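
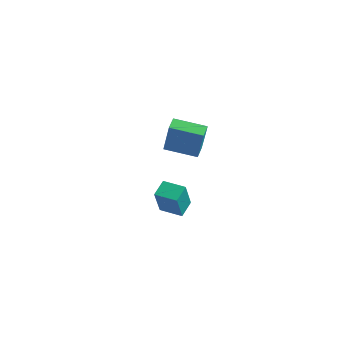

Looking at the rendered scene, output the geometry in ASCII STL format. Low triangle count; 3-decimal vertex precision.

solid 
facet normal -0.955 -0.288 0.066
outer loop
vertex 2.082 -3.799 4.553
vertex 1.864 -2.982 4.964
vertex 1.767 -3.106 3.011
endloop
endfacet
facet normal 0.232 -0.869 -0.438
outer loop
vertex 2.856 -2.778 2.936
vertex 2.082 -3.799 4.553
vertex 1.767 -3.106 3.011
endloop
endfacet
facet normal -0.955 -0.288 0.066
outer loop
vertex 1.767 -3.106 3.011
vertex 1.864 -2.982 4.964
vertex 1.549 -2.29 3.422
endloop
endfacet
facet normal -0.183 0.403 -0.897
outer loop
vertex 1.549 -2.29 3.422
vertex 2.856 -2.778 2.936
vertex 1.767 -3.106 3.011
endloop
endfacet
facet normal 0.183 -0.402 0.897
outer loop
vertex 2.082 -3.799 4.553
vertex 2.953 -2.654 4.889
vertex 1.864 -2.982 4.964
endloop
endfacet
facet normal 0.232 -0.869 -0.437
outer loop
vertex 3.171 -3.47 4.478
vertex 2.082 -3.799 4.553
vertex 2.856 -2.778 2.936
endloop
endfacet
facet normal 0.183 -0.403 0.897
outer loop
vertex 3.171 -3.47 4.478
vertex 2.953 -2.654 4.889
vertex 2.082 -3.799 4.553
endloop
endfacet
facet normal -0.232 0.869 0.437
outer loop
vertex 1.864 -2.982 4.964
vertex 2.953 -2.654 4.889
vertex 1.549 -2.29 3.422
endloop
endfacet
facet normal -0.183 0.402 -0.897
outer loop
vertex 2.638 -1.961 3.347
vertex 2.856 -2.778 2.936
vertex 1.549 -2.29 3.422
endloop
endfacet
facet normal -0.232 0.869 0.438
outer loop
vertex 1.549 -2.29 3.422
vertex 2.953 -2.654 4.889
vertex 2.638 -1.961 3.347
endloop
endfacet
facet normal 0.955 0.288 -0.066
outer loop
vertex 2.638 -1.961 3.347
vertex 3.171 -3.47 4.478
vertex 2.856 -2.778 2.936
endloop
endfacet
facet normal 0.955 0.288 -0.066
outer loop
vertex 2.953 -2.654 4.889
vertex 3.171 -3.47 4.478
vertex 2.638 -1.961 3.347
endloop
endfacet
facet normal -0.843 -0.501 0.196
outer loop
vertex -2.859 2.43 4.119
vertex -3.254 3.162 4.292
vertex -3.385 2.585 2.258
endloop
endfacet
facet normal 0.466 -0.861 -0.203
outer loop
vertex -1.886 3.478 1.908
vertex -2.859 2.43 4.119
vertex -3.385 2.585 2.258
endloop
endfacet
facet normal -0.842 -0.502 0.197
outer loop
vertex -3.385 2.585 2.258
vertex -3.254 3.162 4.292
vertex -3.781 3.317 2.431
endloop
endfacet
facet normal -0.271 0.080 -0.959
outer loop
vertex -3.781 3.317 2.431
vertex -1.886 3.478 1.908
vertex -3.385 2.585 2.258
endloop
endfacet
facet normal 0.272 -0.080 0.959
outer loop
vertex -2.859 2.43 4.119
vertex -1.755 4.055 3.942
vertex -3.254 3.162 4.292
endloop
endfacet
facet normal 0.465 -0.861 -0.204
outer loop
vertex -1.359 3.323 3.769
vertex -2.859 2.43 4.119
vertex -1.886 3.478 1.908
endloop
endfacet
facet normal 0.271 -0.080 0.959
outer loop
vertex -1.359 3.323 3.769
vertex -1.755 4.055 3.942
vertex -2.859 2.43 4.119
endloop
endfacet
facet normal -0.466 0.861 0.204
outer loop
vertex -3.254 3.162 4.292
vertex -1.755 4.055 3.942
vertex -3.781 3.317 2.431
endloop
endfacet
facet normal -0.272 0.080 -0.959
outer loop
vertex -2.281 4.21 2.081
vertex -1.886 3.478 1.908
vertex -3.781 3.317 2.431
endloop
endfacet
facet normal -0.465 0.861 0.203
outer loop
vertex -3.781 3.317 2.431
vertex -1.755 4.055 3.942
vertex -2.281 4.21 2.081
endloop
endfacet
facet normal 0.843 0.501 -0.197
outer loop
vertex -2.281 4.21 2.081
vertex -1.359 3.323 3.769
vertex -1.886 3.478 1.908
endloop
endfacet
facet normal 0.842 0.502 -0.196
outer loop
vertex -1.755 4.055 3.942
vertex -1.359 3.323 3.769
vertex -2.281 4.21 2.081
endloop
endfacet

endsolid


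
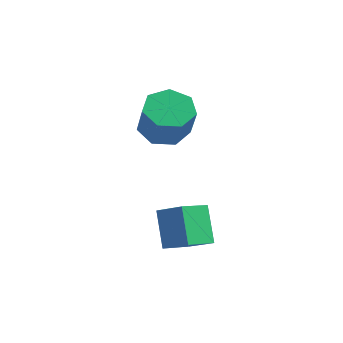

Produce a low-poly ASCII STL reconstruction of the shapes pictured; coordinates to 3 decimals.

solid 
facet normal -0.440 0.345 -0.829
outer loop
vertex -2.376 2.576 -0.063
vertex -3.206 2.88 0.504
vertex -2.338 3.423 0.269
endloop
endfacet
facet normal 0.897 0.126 -0.423
outer loop
vertex -2.376 2.576 -0.063
vertex -2.338 3.423 0.269
vertex -1.585 1.955 1.43
endloop
endfacet
facet normal 0.897 0.126 -0.423
outer loop
vertex -1.585 1.955 1.43
vertex -2.338 3.423 0.269
vertex -1.547 2.802 1.762
endloop
endfacet
facet normal 0.439 -0.345 0.829
outer loop
vertex -1.585 1.955 1.43
vertex -1.547 2.802 1.762
vertex -2.414 2.26 1.996
endloop
endfacet
facet normal -0.440 0.345 -0.829
outer loop
vertex -2.338 3.423 0.269
vertex -3.206 2.88 0.504
vertex -2.953 3.862 0.778
endloop
endfacet
facet normal 0.592 0.805 0.021
outer loop
vertex -2.338 3.423 0.269
vertex -2.953 3.862 0.778
vertex -1.547 2.802 1.762
endloop
endfacet
facet normal 0.592 0.805 0.021
outer loop
vertex -1.547 2.802 1.762
vertex -2.953 3.862 0.778
vertex -2.162 3.241 2.271
endloop
endfacet
facet normal 0.440 -0.345 0.829
outer loop
vertex -1.547 2.802 1.762
vertex -2.162 3.241 2.271
vertex -2.414 2.26 1.996
endloop
endfacet
facet normal -0.439 0.345 -0.830
outer loop
vertex -2.953 3.862 0.778
vertex -3.206 2.88 0.504
vertex -3.759 3.562 1.08
endloop
endfacet
facet normal -0.159 0.879 0.450
outer loop
vertex -2.953 3.862 0.778
vertex -3.759 3.562 1.08
vertex -2.162 3.241 2.271
endloop
endfacet
facet normal -0.159 0.879 0.450
outer loop
vertex -2.162 3.241 2.271
vertex -3.759 3.562 1.08
vertex -2.967 2.941 2.573
endloop
endfacet
facet normal 0.440 -0.345 0.829
outer loop
vertex -2.162 3.241 2.271
vertex -2.967 2.941 2.573
vertex -2.414 2.26 1.996
endloop
endfacet
facet normal -0.439 0.344 -0.830
outer loop
vertex -3.759 3.562 1.08
vertex -3.206 2.88 0.504
vertex -4.148 2.748 0.948
endloop
endfacet
facet normal -0.790 0.290 0.540
outer loop
vertex -3.759 3.562 1.08
vertex -4.148 2.748 0.948
vertex -2.967 2.941 2.573
endloop
endfacet
facet normal -0.790 0.290 0.540
outer loop
vertex -2.967 2.941 2.573
vertex -4.148 2.748 0.948
vertex -3.356 2.128 2.441
endloop
endfacet
facet normal 0.440 -0.345 0.829
outer loop
vertex -2.967 2.941 2.573
vertex -3.356 2.128 2.441
vertex -2.414 2.26 1.996
endloop
endfacet
facet normal -0.439 0.345 -0.829
outer loop
vertex -4.148 2.748 0.948
vertex -3.206 2.88 0.504
vertex -3.827 2.034 0.481
endloop
endfacet
facet normal -0.826 -0.517 0.223
outer loop
vertex -4.148 2.748 0.948
vertex -3.827 2.034 0.481
vertex -3.356 2.128 2.441
endloop
endfacet
facet normal -0.827 -0.517 0.223
outer loop
vertex -3.356 2.128 2.441
vertex -3.827 2.034 0.481
vertex -3.036 1.414 1.974
endloop
endfacet
facet normal 0.440 -0.345 0.829
outer loop
vertex -3.356 2.128 2.441
vertex -3.036 1.414 1.974
vertex -2.414 2.26 1.996
endloop
endfacet
facet normal -0.440 0.346 -0.829
outer loop
vertex -3.827 2.034 0.481
vertex -3.206 2.88 0.504
vertex -3.039 1.958 0.031
endloop
endfacet
facet normal -0.239 -0.935 -0.261
outer loop
vertex -3.827 2.034 0.481
vertex -3.039 1.958 0.031
vertex -3.036 1.414 1.974
endloop
endfacet
facet normal -0.240 -0.935 -0.261
outer loop
vertex -3.036 1.414 1.974
vertex -3.039 1.958 0.031
vertex -2.247 1.337 1.524
endloop
endfacet
facet normal 0.439 -0.345 0.830
outer loop
vertex -3.036 1.414 1.974
vertex -2.247 1.337 1.524
vertex -2.414 2.26 1.996
endloop
endfacet
facet normal -0.440 0.346 -0.829
outer loop
vertex -3.039 1.958 0.031
vertex -3.206 2.88 0.504
vertex -2.376 2.576 -0.063
endloop
endfacet
facet normal 0.527 -0.649 -0.549
outer loop
vertex -3.039 1.958 0.031
vertex -2.376 2.576 -0.063
vertex -2.247 1.337 1.524
endloop
endfacet
facet normal 0.527 -0.648 -0.549
outer loop
vertex -2.247 1.337 1.524
vertex -2.376 2.576 -0.063
vertex -1.585 1.955 1.43
endloop
endfacet
facet normal 0.440 -0.345 0.829
outer loop
vertex -2.247 1.337 1.524
vertex -1.585 1.955 1.43
vertex -2.414 2.26 1.996
endloop
endfacet
facet normal -0.872 -0.011 -0.488
outer loop
vertex -0.146 -1.263 -1.04
vertex 0.066 -0.068 -1.446
vertex 0.631 -1.867 -2.414
endloop
endfacet
facet normal -0.165 -0.934 0.317
outer loop
vertex 1.774 -1.852 -1.774
vertex -0.146 -1.263 -1.04
vertex 0.631 -1.867 -2.414
endloop
endfacet
facet normal -0.873 -0.012 -0.488
outer loop
vertex 0.631 -1.867 -2.414
vertex 0.066 -0.068 -1.446
vertex 0.842 -0.672 -2.82
endloop
endfacet
facet normal 0.460 -0.357 -0.813
outer loop
vertex 0.842 -0.672 -2.82
vertex 1.774 -1.852 -1.774
vertex 0.631 -1.867 -2.414
endloop
endfacet
facet normal -0.460 0.358 0.813
outer loop
vertex -0.146 -1.263 -1.04
vertex 1.209 -0.053 -0.806
vertex 0.066 -0.068 -1.446
endloop
endfacet
facet normal -0.165 -0.934 0.317
outer loop
vertex 0.998 -1.248 -0.4
vertex -0.146 -1.263 -1.04
vertex 1.774 -1.852 -1.774
endloop
endfacet
facet normal -0.460 0.357 0.813
outer loop
vertex 0.998 -1.248 -0.4
vertex 1.209 -0.053 -0.806
vertex -0.146 -1.263 -1.04
endloop
endfacet
facet normal 0.165 0.934 -0.317
outer loop
vertex 0.066 -0.068 -1.446
vertex 1.209 -0.053 -0.806
vertex 0.842 -0.672 -2.82
endloop
endfacet
facet normal 0.459 -0.358 -0.813
outer loop
vertex 1.986 -0.657 -2.18
vertex 1.774 -1.852 -1.774
vertex 0.842 -0.672 -2.82
endloop
endfacet
facet normal 0.165 0.934 -0.317
outer loop
vertex 0.842 -0.672 -2.82
vertex 1.209 -0.053 -0.806
vertex 1.986 -0.657 -2.18
endloop
endfacet
facet normal 0.873 0.011 0.488
outer loop
vertex 1.986 -0.657 -2.18
vertex 0.998 -1.248 -0.4
vertex 1.774 -1.852 -1.774
endloop
endfacet
facet normal 0.873 0.012 0.488
outer loop
vertex 1.209 -0.053 -0.806
vertex 0.998 -1.248 -0.4
vertex 1.986 -0.657 -2.18
endloop
endfacet

endsolid


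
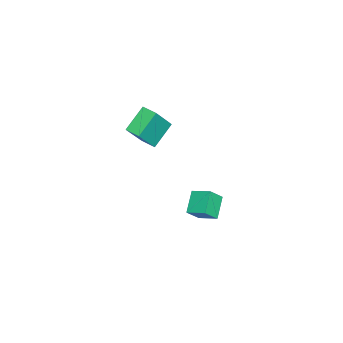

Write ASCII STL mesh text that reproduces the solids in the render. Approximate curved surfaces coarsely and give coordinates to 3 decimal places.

solid 
facet normal -0.467 0.234 -0.853
outer loop
vertex -2.87 0.851 2.988
vertex -2.556 1.755 3.064
vertex -1.465 0.437 2.105
endloop
endfacet
facet normal -0.327 -0.942 -0.079
outer loop
vertex -0.484 -0.055 3.896
vertex -2.87 0.851 2.988
vertex -1.465 0.437 2.105
endloop
endfacet
facet normal -0.467 0.234 -0.853
outer loop
vertex -1.465 0.437 2.105
vertex -2.556 1.755 3.064
vertex -1.151 1.341 2.181
endloop
endfacet
facet normal 0.821 -0.242 -0.516
outer loop
vertex -1.151 1.341 2.181
vertex -0.484 -0.055 3.896
vertex -1.465 0.437 2.105
endloop
endfacet
facet normal -0.821 0.242 0.516
outer loop
vertex -2.87 0.851 2.988
vertex -1.575 1.263 4.855
vertex -2.556 1.755 3.064
endloop
endfacet
facet normal -0.327 -0.942 -0.079
outer loop
vertex -1.889 0.359 4.779
vertex -2.87 0.851 2.988
vertex -0.484 -0.055 3.896
endloop
endfacet
facet normal -0.821 0.242 0.516
outer loop
vertex -1.889 0.359 4.779
vertex -1.575 1.263 4.855
vertex -2.87 0.851 2.988
endloop
endfacet
facet normal 0.327 0.942 0.079
outer loop
vertex -2.556 1.755 3.064
vertex -1.575 1.263 4.855
vertex -1.151 1.341 2.181
endloop
endfacet
facet normal 0.821 -0.242 -0.516
outer loop
vertex -0.17 0.849 3.972
vertex -0.484 -0.055 3.896
vertex -1.151 1.341 2.181
endloop
endfacet
facet normal 0.327 0.942 0.079
outer loop
vertex -1.151 1.341 2.181
vertex -1.575 1.263 4.855
vertex -0.17 0.849 3.972
endloop
endfacet
facet normal 0.467 -0.234 0.853
outer loop
vertex -0.17 0.849 3.972
vertex -1.889 0.359 4.779
vertex -0.484 -0.055 3.896
endloop
endfacet
facet normal 0.467 -0.234 0.853
outer loop
vertex -1.575 1.263 4.855
vertex -1.889 0.359 4.779
vertex -0.17 0.849 3.972
endloop
endfacet
facet normal -0.881 -0.132 0.455
outer loop
vertex -2.389 4.124 -2.153
vertex -2.934 4.653 -3.055
vertex -2.523 2.975 -2.746
endloop
endfacet
facet normal 0.462 -0.449 0.765
outer loop
vertex -1.246 3.167 -3.405
vertex -2.389 4.124 -2.153
vertex -2.523 2.975 -2.746
endloop
endfacet
facet normal -0.881 -0.132 0.455
outer loop
vertex -2.523 2.975 -2.746
vertex -2.934 4.653 -3.055
vertex -3.068 3.504 -3.648
endloop
endfacet
facet normal -0.103 -0.884 -0.456
outer loop
vertex -3.068 3.504 -3.648
vertex -1.246 3.167 -3.405
vertex -2.523 2.975 -2.746
endloop
endfacet
facet normal 0.103 0.884 0.456
outer loop
vertex -2.389 4.124 -2.153
vertex -1.657 4.845 -3.714
vertex -2.934 4.653 -3.055
endloop
endfacet
facet normal 0.462 -0.449 0.765
outer loop
vertex -1.112 4.316 -2.812
vertex -2.389 4.124 -2.153
vertex -1.246 3.167 -3.405
endloop
endfacet
facet normal 0.103 0.884 0.456
outer loop
vertex -1.112 4.316 -2.812
vertex -1.657 4.845 -3.714
vertex -2.389 4.124 -2.153
endloop
endfacet
facet normal -0.462 0.449 -0.765
outer loop
vertex -2.934 4.653 -3.055
vertex -1.657 4.845 -3.714
vertex -3.068 3.504 -3.648
endloop
endfacet
facet normal -0.103 -0.884 -0.456
outer loop
vertex -1.791 3.696 -4.307
vertex -1.246 3.167 -3.405
vertex -3.068 3.504 -3.648
endloop
endfacet
facet normal -0.462 0.449 -0.765
outer loop
vertex -3.068 3.504 -3.648
vertex -1.657 4.845 -3.714
vertex -1.791 3.696 -4.307
endloop
endfacet
facet normal 0.881 0.132 -0.455
outer loop
vertex -1.791 3.696 -4.307
vertex -1.112 4.316 -2.812
vertex -1.246 3.167 -3.405
endloop
endfacet
facet normal 0.881 0.132 -0.455
outer loop
vertex -1.657 4.845 -3.714
vertex -1.112 4.316 -2.812
vertex -1.791 3.696 -4.307
endloop
endfacet

endsolid


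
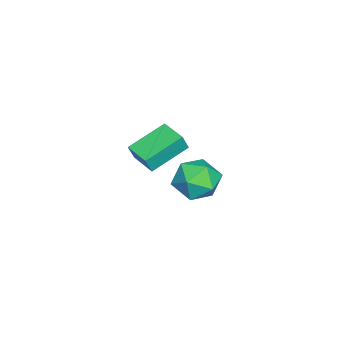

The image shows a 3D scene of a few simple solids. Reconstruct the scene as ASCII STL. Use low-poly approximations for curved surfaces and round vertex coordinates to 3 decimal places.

solid 
facet normal -0.544 0.694 -0.471
outer loop
vertex -1.779 4.161 -1.936
vertex -2.731 3.645 -1.596
vertex -2.261 4.452 -0.95
endloop
endfacet
facet normal 0.077 0.966 -0.247
outer loop
vertex -1.779 4.161 -1.936
vertex -2.261 4.452 -0.95
vertex -1.133 4.344 -1.021
endloop
endfacet
facet normal 0.603 0.585 -0.543
outer loop
vertex -1.779 4.161 -1.936
vertex -1.133 4.344 -1.021
vertex -0.906 3.471 -1.71
endloop
endfacet
facet normal 0.307 0.078 -0.949
outer loop
vertex -1.779 4.161 -1.936
vertex -0.906 3.471 -1.71
vertex -1.894 3.038 -2.065
endloop
endfacet
facet normal -0.402 0.145 -0.904
outer loop
vertex -1.779 4.161 -1.936
vertex -1.894 3.038 -2.065
vertex -2.731 3.645 -1.596
endloop
endfacet
facet normal 0.113 0.881 0.460
outer loop
vertex -1.133 4.344 -1.021
vertex -2.261 4.452 -0.95
vertex -1.686 3.942 -0.115
endloop
endfacet
facet normal -0.892 0.441 0.098
outer loop
vertex -2.261 4.452 -0.95
vertex -2.731 3.645 -1.596
vertex -2.674 3.509 -0.47
endloop
endfacet
facet normal -0.662 -0.447 -0.602
outer loop
vertex -2.731 3.645 -1.596
vertex -1.894 3.038 -2.065
vertex -2.447 2.636 -1.159
endloop
endfacet
facet normal 0.486 -0.556 -0.674
outer loop
vertex -1.894 3.038 -2.065
vertex -0.906 3.471 -1.71
vertex -1.319 2.528 -1.23
endloop
endfacet
facet normal 0.964 0.264 -0.017
outer loop
vertex -0.906 3.471 -1.71
vertex -1.133 4.344 -1.021
vertex -0.849 3.335 -0.584
endloop
endfacet
facet normal -0.307 -0.078 0.949
outer loop
vertex -1.801 2.819 -0.244
vertex -1.686 3.942 -0.115
vertex -2.674 3.509 -0.47
endloop
endfacet
facet normal -0.603 -0.585 0.543
outer loop
vertex -1.801 2.819 -0.244
vertex -2.674 3.509 -0.47
vertex -2.447 2.636 -1.159
endloop
endfacet
facet normal -0.077 -0.966 0.247
outer loop
vertex -1.801 2.819 -0.244
vertex -2.447 2.636 -1.159
vertex -1.319 2.528 -1.23
endloop
endfacet
facet normal 0.544 -0.694 0.471
outer loop
vertex -1.801 2.819 -0.244
vertex -1.319 2.528 -1.23
vertex -0.849 3.335 -0.584
endloop
endfacet
facet normal 0.402 -0.145 0.904
outer loop
vertex -1.801 2.819 -0.244
vertex -0.849 3.335 -0.584
vertex -1.686 3.942 -0.115
endloop
endfacet
facet normal -0.486 0.556 0.674
outer loop
vertex -2.674 3.509 -0.47
vertex -1.686 3.942 -0.115
vertex -2.261 4.452 -0.95
endloop
endfacet
facet normal -0.964 -0.264 0.017
outer loop
vertex -2.447 2.636 -1.159
vertex -2.674 3.509 -0.47
vertex -2.731 3.645 -1.596
endloop
endfacet
facet normal -0.113 -0.881 -0.460
outer loop
vertex -1.319 2.528 -1.23
vertex -2.447 2.636 -1.159
vertex -1.894 3.038 -2.065
endloop
endfacet
facet normal 0.892 -0.441 -0.098
outer loop
vertex -0.849 3.335 -0.584
vertex -1.319 2.528 -1.23
vertex -0.906 3.471 -1.71
endloop
endfacet
facet normal 0.662 0.447 0.602
outer loop
vertex -1.686 3.942 -0.115
vertex -0.849 3.335 -0.584
vertex -1.133 4.344 -1.021
endloop
endfacet
facet normal -0.702 0.600 0.383
outer loop
vertex 1.397 3.084 4.496
vertex 2.151 4.003 4.437
vertex 1.133 3.252 3.749
endloop
endfacet
facet normal -0.633 -0.772 0.050
outer loop
vertex 2.389 2.177 3.063
vertex 1.397 3.084 4.496
vertex 1.133 3.252 3.749
endloop
endfacet
facet normal -0.702 0.600 0.383
outer loop
vertex 1.133 3.252 3.749
vertex 2.151 4.003 4.437
vertex 1.887 4.171 3.69
endloop
endfacet
facet normal -0.326 0.208 -0.922
outer loop
vertex 1.887 4.171 3.69
vertex 2.389 2.177 3.063
vertex 1.133 3.252 3.749
endloop
endfacet
facet normal 0.326 -0.208 0.922
outer loop
vertex 1.397 3.084 4.496
vertex 3.407 2.928 3.751
vertex 2.151 4.003 4.437
endloop
endfacet
facet normal -0.633 -0.772 0.050
outer loop
vertex 2.653 2.009 3.81
vertex 1.397 3.084 4.496
vertex 2.389 2.177 3.063
endloop
endfacet
facet normal 0.326 -0.208 0.922
outer loop
vertex 2.653 2.009 3.81
vertex 3.407 2.928 3.751
vertex 1.397 3.084 4.496
endloop
endfacet
facet normal 0.633 0.772 -0.050
outer loop
vertex 2.151 4.003 4.437
vertex 3.407 2.928 3.751
vertex 1.887 4.171 3.69
endloop
endfacet
facet normal -0.326 0.208 -0.922
outer loop
vertex 3.143 3.096 3.004
vertex 2.389 2.177 3.063
vertex 1.887 4.171 3.69
endloop
endfacet
facet normal 0.633 0.772 -0.050
outer loop
vertex 1.887 4.171 3.69
vertex 3.407 2.928 3.751
vertex 3.143 3.096 3.004
endloop
endfacet
facet normal 0.702 -0.600 -0.383
outer loop
vertex 3.143 3.096 3.004
vertex 2.653 2.009 3.81
vertex 2.389 2.177 3.063
endloop
endfacet
facet normal 0.702 -0.600 -0.383
outer loop
vertex 3.407 2.928 3.751
vertex 2.653 2.009 3.81
vertex 3.143 3.096 3.004
endloop
endfacet

endsolid


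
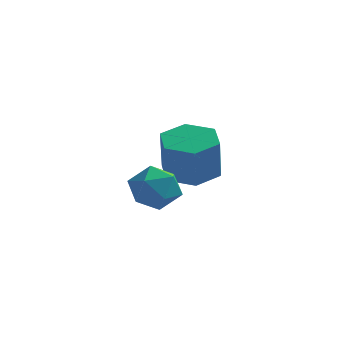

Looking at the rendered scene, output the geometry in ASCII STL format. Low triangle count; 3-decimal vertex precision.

solid 
facet normal -0.064 0.296 -0.953
outer loop
vertex 3.846 0.75 -3.942
vertex 3.256 -0.078 -4.16
vertex 2.812 0.811 -3.854
endloop
endfacet
facet normal 0.081 0.953 0.291
outer loop
vertex 3.846 0.75 -3.942
vertex 2.812 0.811 -3.854
vertex 3.955 0.246 -2.322
endloop
endfacet
facet normal 0.081 0.953 0.291
outer loop
vertex 3.955 0.246 -2.322
vertex 2.812 0.811 -3.854
vertex 2.921 0.307 -2.234
endloop
endfacet
facet normal 0.064 -0.296 0.953
outer loop
vertex 3.955 0.246 -2.322
vertex 2.921 0.307 -2.234
vertex 3.364 -0.582 -2.54
endloop
endfacet
facet normal -0.064 0.296 -0.953
outer loop
vertex 2.812 0.811 -3.854
vertex 3.256 -0.078 -4.16
vertex 2.221 -0.017 -4.072
endloop
endfacet
facet normal -0.820 0.528 0.219
outer loop
vertex 2.812 0.811 -3.854
vertex 2.221 -0.017 -4.072
vertex 2.921 0.307 -2.234
endloop
endfacet
facet normal -0.820 0.528 0.219
outer loop
vertex 2.921 0.307 -2.234
vertex 2.221 -0.017 -4.072
vertex 2.33 -0.52 -2.452
endloop
endfacet
facet normal 0.063 -0.296 0.953
outer loop
vertex 2.921 0.307 -2.234
vertex 2.33 -0.52 -2.452
vertex 3.364 -0.582 -2.54
endloop
endfacet
facet normal -0.064 0.296 -0.953
outer loop
vertex 2.221 -0.017 -4.072
vertex 3.256 -0.078 -4.16
vertex 2.665 -0.906 -4.378
endloop
endfacet
facet normal -0.902 -0.426 -0.072
outer loop
vertex 2.221 -0.017 -4.072
vertex 2.665 -0.906 -4.378
vertex 2.33 -0.52 -2.452
endloop
endfacet
facet normal -0.902 -0.425 -0.072
outer loop
vertex 2.33 -0.52 -2.452
vertex 2.665 -0.906 -4.378
vertex 2.774 -1.41 -2.758
endloop
endfacet
facet normal 0.063 -0.296 0.953
outer loop
vertex 2.33 -0.52 -2.452
vertex 2.774 -1.41 -2.758
vertex 3.364 -0.582 -2.54
endloop
endfacet
facet normal -0.064 0.296 -0.953
outer loop
vertex 2.665 -0.906 -4.378
vertex 3.256 -0.078 -4.16
vertex 3.699 -0.967 -4.466
endloop
endfacet
facet normal -0.081 -0.953 -0.291
outer loop
vertex 2.665 -0.906 -4.378
vertex 3.699 -0.967 -4.466
vertex 2.774 -1.41 -2.758
endloop
endfacet
facet normal -0.081 -0.953 -0.291
outer loop
vertex 2.774 -1.41 -2.758
vertex 3.699 -0.967 -4.466
vertex 3.808 -1.471 -2.846
endloop
endfacet
facet normal 0.064 -0.296 0.953
outer loop
vertex 2.774 -1.41 -2.758
vertex 3.808 -1.471 -2.846
vertex 3.364 -0.582 -2.54
endloop
endfacet
facet normal -0.063 0.296 -0.953
outer loop
vertex 3.699 -0.967 -4.466
vertex 3.256 -0.078 -4.16
vertex 4.29 -0.14 -4.248
endloop
endfacet
facet normal 0.820 -0.528 -0.220
outer loop
vertex 3.699 -0.967 -4.466
vertex 4.29 -0.14 -4.248
vertex 3.808 -1.471 -2.846
endloop
endfacet
facet normal 0.821 -0.528 -0.219
outer loop
vertex 3.808 -1.471 -2.846
vertex 4.29 -0.14 -4.248
vertex 4.399 -0.643 -2.628
endloop
endfacet
facet normal 0.064 -0.296 0.953
outer loop
vertex 3.808 -1.471 -2.846
vertex 4.399 -0.643 -2.628
vertex 3.364 -0.582 -2.54
endloop
endfacet
facet normal -0.063 0.296 -0.953
outer loop
vertex 4.29 -0.14 -4.248
vertex 3.256 -0.078 -4.16
vertex 3.846 0.75 -3.942
endloop
endfacet
facet normal 0.902 0.426 0.071
outer loop
vertex 4.29 -0.14 -4.248
vertex 3.846 0.75 -3.942
vertex 4.399 -0.643 -2.628
endloop
endfacet
facet normal 0.902 0.426 0.072
outer loop
vertex 4.399 -0.643 -2.628
vertex 3.846 0.75 -3.942
vertex 3.955 0.246 -2.322
endloop
endfacet
facet normal 0.064 -0.296 0.953
outer loop
vertex 4.399 -0.643 -2.628
vertex 3.955 0.246 -2.322
vertex 3.364 -0.582 -2.54
endloop
endfacet
facet normal -0.740 0.324 0.590
outer loop
vertex 2.724 -3.094 -3.395
vertex 2.428 -3.975 -3.283
vertex 3.057 -3.614 -2.692
endloop
endfacet
facet normal -0.171 0.752 0.637
outer loop
vertex 2.724 -3.094 -3.395
vertex 3.057 -3.614 -2.692
vertex 3.635 -3.066 -3.183
endloop
endfacet
facet normal -0.027 0.999 -0.018
outer loop
vertex 2.724 -3.094 -3.395
vertex 3.635 -3.066 -3.183
vertex 3.364 -3.089 -4.078
endloop
endfacet
facet normal -0.506 0.724 -0.469
outer loop
vertex 2.724 -3.094 -3.395
vertex 3.364 -3.089 -4.078
vertex 2.618 -3.651 -4.14
endloop
endfacet
facet normal -0.947 0.306 -0.094
outer loop
vertex 2.724 -3.094 -3.395
vertex 2.618 -3.651 -4.14
vertex 2.428 -3.975 -3.283
endloop
endfacet
facet normal 0.383 0.358 0.851
outer loop
vertex 3.635 -3.066 -3.183
vertex 3.057 -3.614 -2.692
vertex 3.902 -3.929 -2.94
endloop
endfacet
facet normal -0.536 -0.334 0.775
outer loop
vertex 3.057 -3.614 -2.692
vertex 2.428 -3.975 -3.283
vertex 3.156 -4.491 -3.002
endloop
endfacet
facet normal -0.871 -0.363 -0.330
outer loop
vertex 2.428 -3.975 -3.283
vertex 2.618 -3.651 -4.14
vertex 2.885 -4.514 -3.897
endloop
endfacet
facet normal -0.158 0.313 -0.936
outer loop
vertex 2.618 -3.651 -4.14
vertex 3.364 -3.089 -4.078
vertex 3.463 -3.966 -4.388
endloop
endfacet
facet normal 0.618 0.759 -0.207
outer loop
vertex 3.364 -3.089 -4.078
vertex 3.635 -3.066 -3.183
vertex 4.092 -3.605 -3.797
endloop
endfacet
facet normal 0.506 -0.724 0.469
outer loop
vertex 3.796 -4.486 -3.685
vertex 3.902 -3.929 -2.94
vertex 3.156 -4.491 -3.002
endloop
endfacet
facet normal 0.027 -0.999 0.018
outer loop
vertex 3.796 -4.486 -3.685
vertex 3.156 -4.491 -3.002
vertex 2.885 -4.514 -3.897
endloop
endfacet
facet normal 0.171 -0.752 -0.637
outer loop
vertex 3.796 -4.486 -3.685
vertex 2.885 -4.514 -3.897
vertex 3.463 -3.966 -4.388
endloop
endfacet
facet normal 0.740 -0.324 -0.590
outer loop
vertex 3.796 -4.486 -3.685
vertex 3.463 -3.966 -4.388
vertex 4.092 -3.605 -3.797
endloop
endfacet
facet normal 0.947 -0.306 0.094
outer loop
vertex 3.796 -4.486 -3.685
vertex 4.092 -3.605 -3.797
vertex 3.902 -3.929 -2.94
endloop
endfacet
facet normal 0.158 -0.313 0.936
outer loop
vertex 3.156 -4.491 -3.002
vertex 3.902 -3.929 -2.94
vertex 3.057 -3.614 -2.692
endloop
endfacet
facet normal -0.618 -0.759 0.207
outer loop
vertex 2.885 -4.514 -3.897
vertex 3.156 -4.491 -3.002
vertex 2.428 -3.975 -3.283
endloop
endfacet
facet normal -0.383 -0.358 -0.851
outer loop
vertex 3.463 -3.966 -4.388
vertex 2.885 -4.514 -3.897
vertex 2.618 -3.651 -4.14
endloop
endfacet
facet normal 0.536 0.334 -0.775
outer loop
vertex 4.092 -3.605 -3.797
vertex 3.463 -3.966 -4.388
vertex 3.364 -3.089 -4.078
endloop
endfacet
facet normal 0.871 0.363 0.330
outer loop
vertex 3.902 -3.929 -2.94
vertex 4.092 -3.605 -3.797
vertex 3.635 -3.066 -3.183
endloop
endfacet

endsolid


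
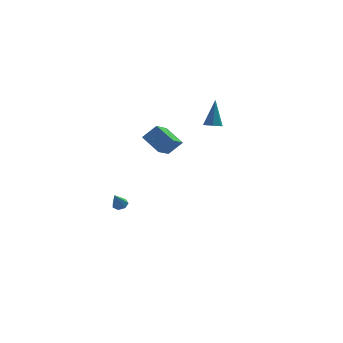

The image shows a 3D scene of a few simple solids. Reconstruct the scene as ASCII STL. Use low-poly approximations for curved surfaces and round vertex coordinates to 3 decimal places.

solid 
facet normal -0.160 -0.429 -0.889
outer loop
vertex 2.567 1.483 1.864
vertex 1.986 1.496 1.962
vertex 2.325 1.905 1.704
endloop
endfacet
facet normal 0.878 0.471 -0.086
outer loop
vertex 2.567 1.483 1.864
vertex 2.325 1.905 1.704
vertex 2.294 2.324 3.678
endloop
endfacet
facet normal -0.160 -0.428 -0.889
outer loop
vertex 2.325 1.905 1.704
vertex 1.986 1.496 1.962
vertex 1.827 2.019 1.739
endloop
endfacet
facet normal 0.205 0.958 -0.200
outer loop
vertex 2.325 1.905 1.704
vertex 1.827 2.019 1.739
vertex 2.294 2.324 3.678
endloop
endfacet
facet normal -0.160 -0.428 -0.890
outer loop
vertex 1.827 2.019 1.739
vertex 1.986 1.496 1.962
vertex 1.449 1.74 1.941
endloop
endfacet
facet normal -0.589 0.808 0.015
outer loop
vertex 1.827 2.019 1.739
vertex 1.449 1.74 1.941
vertex 2.294 2.324 3.678
endloop
endfacet
facet normal -0.160 -0.428 -0.890
outer loop
vertex 1.449 1.74 1.941
vertex 1.986 1.496 1.962
vertex 1.475 1.277 2.159
endloop
endfacet
facet normal -0.908 0.136 0.396
outer loop
vertex 1.449 1.74 1.941
vertex 1.475 1.277 2.159
vertex 2.294 2.324 3.678
endloop
endfacet
facet normal -0.159 -0.429 -0.889
outer loop
vertex 1.475 1.277 2.159
vertex 1.986 1.496 1.962
vertex 1.886 0.98 2.229
endloop
endfacet
facet normal -0.512 -0.553 0.657
outer loop
vertex 1.475 1.277 2.159
vertex 1.886 0.98 2.229
vertex 2.294 2.324 3.678
endloop
endfacet
facet normal -0.161 -0.429 -0.889
outer loop
vertex 1.886 0.98 2.229
vertex 1.986 1.496 1.962
vertex 2.372 1.071 2.097
endloop
endfacet
facet normal 0.302 -0.740 0.601
outer loop
vertex 1.886 0.98 2.229
vertex 2.372 1.071 2.097
vertex 2.294 2.324 3.678
endloop
endfacet
facet normal -0.160 -0.428 -0.890
outer loop
vertex 2.372 1.071 2.097
vertex 1.986 1.496 1.962
vertex 2.567 1.483 1.864
endloop
endfacet
facet normal 0.920 -0.283 0.270
outer loop
vertex 2.372 1.071 2.097
vertex 2.567 1.483 1.864
vertex 2.294 2.324 3.678
endloop
endfacet
facet normal 0.325 0.376 -0.868
outer loop
vertex -3.086 1.586 -4.233
vertex -3.562 1.728 -4.35
vertex -3.203 1.992 -4.101
endloop
endfacet
facet normal 0.736 -0.008 0.677
outer loop
vertex -3.086 1.586 -4.233
vertex -3.203 1.992 -4.101
vertex -3.958 1.272 -3.29
endloop
endfacet
facet normal 0.327 0.374 -0.868
outer loop
vertex -3.203 1.992 -4.101
vertex -3.562 1.728 -4.35
vertex -3.589 2.2 -4.157
endloop
endfacet
facet normal 0.223 0.617 0.755
outer loop
vertex -3.203 1.992 -4.101
vertex -3.589 2.2 -4.157
vertex -3.958 1.272 -3.29
endloop
endfacet
facet normal 0.326 0.374 -0.868
outer loop
vertex -3.589 2.2 -4.157
vertex -3.562 1.728 -4.35
vertex -3.955 2.052 -4.358
endloop
endfacet
facet normal -0.545 0.678 0.493
outer loop
vertex -3.589 2.2 -4.157
vertex -3.955 2.052 -4.358
vertex -3.958 1.272 -3.29
endloop
endfacet
facet normal 0.325 0.373 -0.869
outer loop
vertex -3.955 2.052 -4.358
vertex -3.562 1.728 -4.35
vertex -4.025 1.661 -4.552
endloop
endfacet
facet normal -0.987 0.131 0.093
outer loop
vertex -3.955 2.052 -4.358
vertex -4.025 1.661 -4.552
vertex -3.958 1.272 -3.29
endloop
endfacet
facet normal 0.325 0.374 -0.869
outer loop
vertex -4.025 1.661 -4.552
vertex -3.562 1.728 -4.35
vertex -3.745 1.32 -4.594
endloop
endfacet
facet normal -0.773 -0.616 -0.149
outer loop
vertex -4.025 1.661 -4.552
vertex -3.745 1.32 -4.594
vertex -3.958 1.272 -3.29
endloop
endfacet
facet normal 0.325 0.374 -0.869
outer loop
vertex -3.745 1.32 -4.594
vertex -3.562 1.728 -4.35
vertex -3.328 1.287 -4.452
endloop
endfacet
facet normal -0.063 -0.997 -0.047
outer loop
vertex -3.745 1.32 -4.594
vertex -3.328 1.287 -4.452
vertex -3.958 1.272 -3.29
endloop
endfacet
facet normal 0.325 0.373 -0.869
outer loop
vertex -3.328 1.287 -4.452
vertex -3.562 1.728 -4.35
vertex -3.086 1.586 -4.233
endloop
endfacet
facet normal 0.608 -0.727 0.320
outer loop
vertex -3.328 1.287 -4.452
vertex -3.086 1.586 -4.233
vertex -3.958 1.272 -3.29
endloop
endfacet
facet normal -0.526 0.683 0.507
outer loop
vertex -3.118 -4.136 4.275
vertex -2.299 -4.094 5.067
vertex -2.353 -2.91 3.418
endloop
endfacet
facet normal -0.718 -0.037 -0.695
outer loop
vertex -1.601 -3.886 2.693
vertex -3.118 -4.136 4.275
vertex -2.353 -2.91 3.418
endloop
endfacet
facet normal -0.526 0.683 0.507
outer loop
vertex -2.353 -2.91 3.418
vertex -2.299 -4.094 5.067
vertex -1.534 -2.868 4.211
endloop
endfacet
facet normal 0.456 0.730 -0.510
outer loop
vertex -1.534 -2.868 4.211
vertex -1.601 -3.886 2.693
vertex -2.353 -2.91 3.418
endloop
endfacet
facet normal -0.456 -0.730 0.510
outer loop
vertex -3.118 -4.136 4.275
vertex -1.547 -5.07 4.342
vertex -2.299 -4.094 5.067
endloop
endfacet
facet normal -0.718 -0.037 -0.695
outer loop
vertex -2.366 -5.112 3.549
vertex -3.118 -4.136 4.275
vertex -1.601 -3.886 2.693
endloop
endfacet
facet normal -0.456 -0.730 0.509
outer loop
vertex -2.366 -5.112 3.549
vertex -1.547 -5.07 4.342
vertex -3.118 -4.136 4.275
endloop
endfacet
facet normal 0.718 0.037 0.695
outer loop
vertex -2.299 -4.094 5.067
vertex -1.547 -5.07 4.342
vertex -1.534 -2.868 4.211
endloop
endfacet
facet normal 0.455 0.730 -0.510
outer loop
vertex -0.782 -3.844 3.485
vertex -1.601 -3.886 2.693
vertex -1.534 -2.868 4.211
endloop
endfacet
facet normal 0.719 0.037 0.694
outer loop
vertex -1.534 -2.868 4.211
vertex -1.547 -5.07 4.342
vertex -0.782 -3.844 3.485
endloop
endfacet
facet normal 0.526 -0.683 -0.508
outer loop
vertex -0.782 -3.844 3.485
vertex -2.366 -5.112 3.549
vertex -1.601 -3.886 2.693
endloop
endfacet
facet normal 0.526 -0.683 -0.507
outer loop
vertex -1.547 -5.07 4.342
vertex -2.366 -5.112 3.549
vertex -0.782 -3.844 3.485
endloop
endfacet

endsolid


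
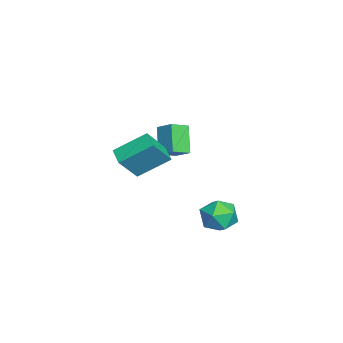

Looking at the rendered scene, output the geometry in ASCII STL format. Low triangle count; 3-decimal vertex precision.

solid 
facet normal -0.433 0.459 -0.776
outer loop
vertex -0.213 -1.362 3.886
vertex 0.698 -1.028 3.575
vertex 0.013 -2.997 2.793
endloop
endfacet
facet normal -0.894 -0.328 0.306
outer loop
vertex 0.802 -3.832 4.205
vertex -0.213 -1.362 3.886
vertex 0.013 -2.997 2.793
endloop
endfacet
facet normal -0.433 0.459 -0.776
outer loop
vertex 0.013 -2.997 2.793
vertex 0.698 -1.028 3.575
vertex 0.925 -2.663 2.482
endloop
endfacet
facet normal 0.114 -0.826 -0.552
outer loop
vertex 0.925 -2.663 2.482
vertex 0.802 -3.832 4.205
vertex 0.013 -2.997 2.793
endloop
endfacet
facet normal -0.114 0.826 0.552
outer loop
vertex -0.213 -1.362 3.886
vertex 1.487 -1.863 4.987
vertex 0.698 -1.028 3.575
endloop
endfacet
facet normal -0.894 -0.328 0.305
outer loop
vertex 0.575 -2.197 5.298
vertex -0.213 -1.362 3.886
vertex 0.802 -3.832 4.205
endloop
endfacet
facet normal -0.114 0.826 0.552
outer loop
vertex 0.575 -2.197 5.298
vertex 1.487 -1.863 4.987
vertex -0.213 -1.362 3.886
endloop
endfacet
facet normal 0.894 0.328 -0.305
outer loop
vertex 0.698 -1.028 3.575
vertex 1.487 -1.863 4.987
vertex 0.925 -2.663 2.482
endloop
endfacet
facet normal 0.114 -0.826 -0.552
outer loop
vertex 1.713 -3.498 3.894
vertex 0.802 -3.832 4.205
vertex 0.925 -2.663 2.482
endloop
endfacet
facet normal 0.894 0.328 -0.305
outer loop
vertex 0.925 -2.663 2.482
vertex 1.487 -1.863 4.987
vertex 1.713 -3.498 3.894
endloop
endfacet
facet normal 0.433 -0.459 0.776
outer loop
vertex 1.713 -3.498 3.894
vertex 0.575 -2.197 5.298
vertex 0.802 -3.832 4.205
endloop
endfacet
facet normal 0.433 -0.459 0.776
outer loop
vertex 1.487 -1.863 4.987
vertex 0.575 -2.197 5.298
vertex 1.713 -3.498 3.894
endloop
endfacet
facet normal -0.534 0.754 -0.383
outer loop
vertex -2.953 -0.307 3.897
vertex -1.846 -0.196 2.573
vertex -3.572 -1.039 3.318
endloop
endfacet
facet normal -0.640 -0.064 0.766
outer loop
vertex -2.974 -1.884 3.747
vertex -2.953 -0.307 3.897
vertex -3.572 -1.039 3.318
endloop
endfacet
facet normal -0.534 0.754 -0.383
outer loop
vertex -3.572 -1.039 3.318
vertex -1.846 -0.196 2.573
vertex -2.465 -0.928 1.994
endloop
endfacet
facet normal -0.553 -0.654 -0.517
outer loop
vertex -2.465 -0.928 1.994
vertex -2.974 -1.884 3.747
vertex -3.572 -1.039 3.318
endloop
endfacet
facet normal 0.553 0.654 0.517
outer loop
vertex -2.953 -0.307 3.897
vertex -1.248 -1.041 3.002
vertex -1.846 -0.196 2.573
endloop
endfacet
facet normal -0.640 -0.064 0.766
outer loop
vertex -2.355 -1.152 4.326
vertex -2.953 -0.307 3.897
vertex -2.974 -1.884 3.747
endloop
endfacet
facet normal 0.553 0.654 0.517
outer loop
vertex -2.355 -1.152 4.326
vertex -1.248 -1.041 3.002
vertex -2.953 -0.307 3.897
endloop
endfacet
facet normal 0.640 0.064 -0.766
outer loop
vertex -1.846 -0.196 2.573
vertex -1.248 -1.041 3.002
vertex -2.465 -0.928 1.994
endloop
endfacet
facet normal -0.553 -0.654 -0.517
outer loop
vertex -1.867 -1.773 2.423
vertex -2.974 -1.884 3.747
vertex -2.465 -0.928 1.994
endloop
endfacet
facet normal 0.640 0.064 -0.766
outer loop
vertex -2.465 -0.928 1.994
vertex -1.248 -1.041 3.002
vertex -1.867 -1.773 2.423
endloop
endfacet
facet normal 0.534 -0.754 0.383
outer loop
vertex -1.867 -1.773 2.423
vertex -2.355 -1.152 4.326
vertex -2.974 -1.884 3.747
endloop
endfacet
facet normal 0.534 -0.754 0.383
outer loop
vertex -1.248 -1.041 3.002
vertex -2.355 -1.152 4.326
vertex -1.867 -1.773 2.423
endloop
endfacet
facet normal -0.949 0.277 0.149
outer loop
vertex 2.839 1.583 1.064
vertex 2.8 0.99 1.919
vertex 3.101 1.984 1.988
endloop
endfacet
facet normal -0.580 0.794 -0.180
outer loop
vertex 2.839 1.583 1.064
vertex 3.101 1.984 1.988
vertex 3.668 2.207 1.144
endloop
endfacet
facet normal -0.320 0.526 -0.788
outer loop
vertex 2.839 1.583 1.064
vertex 3.668 2.207 1.144
vertex 3.716 1.352 0.553
endloop
endfacet
facet normal -0.528 -0.156 -0.835
outer loop
vertex 2.839 1.583 1.064
vertex 3.716 1.352 0.553
vertex 3.18 0.599 1.032
endloop
endfacet
facet normal -0.916 -0.309 -0.256
outer loop
vertex 2.839 1.583 1.064
vertex 3.18 0.599 1.032
vertex 2.8 0.99 1.919
endloop
endfacet
facet normal -0.030 0.971 0.237
outer loop
vertex 3.668 2.207 1.144
vertex 3.101 1.984 1.988
vertex 4.14 2.001 2.048
endloop
endfacet
facet normal -0.625 0.136 0.769
outer loop
vertex 3.101 1.984 1.988
vertex 2.8 0.99 1.919
vertex 3.604 1.248 2.527
endloop
endfacet
facet normal -0.572 -0.813 0.113
outer loop
vertex 2.8 0.99 1.919
vertex 3.18 0.599 1.032
vertex 3.652 0.393 1.936
endloop
endfacet
facet normal 0.057 -0.564 -0.824
outer loop
vertex 3.18 0.599 1.032
vertex 3.716 1.352 0.553
vertex 4.219 0.616 1.092
endloop
endfacet
facet normal 0.392 0.538 -0.746
outer loop
vertex 3.716 1.352 0.553
vertex 3.668 2.207 1.144
vertex 4.52 1.61 1.161
endloop
endfacet
facet normal 0.528 0.156 0.835
outer loop
vertex 4.481 1.017 2.016
vertex 4.14 2.001 2.048
vertex 3.604 1.248 2.527
endloop
endfacet
facet normal 0.320 -0.526 0.788
outer loop
vertex 4.481 1.017 2.016
vertex 3.604 1.248 2.527
vertex 3.652 0.393 1.936
endloop
endfacet
facet normal 0.580 -0.794 0.180
outer loop
vertex 4.481 1.017 2.016
vertex 3.652 0.393 1.936
vertex 4.219 0.616 1.092
endloop
endfacet
facet normal 0.949 -0.277 -0.149
outer loop
vertex 4.481 1.017 2.016
vertex 4.219 0.616 1.092
vertex 4.52 1.61 1.161
endloop
endfacet
facet normal 0.916 0.309 0.256
outer loop
vertex 4.481 1.017 2.016
vertex 4.52 1.61 1.161
vertex 4.14 2.001 2.048
endloop
endfacet
facet normal -0.057 0.564 0.824
outer loop
vertex 3.604 1.248 2.527
vertex 4.14 2.001 2.048
vertex 3.101 1.984 1.988
endloop
endfacet
facet normal -0.392 -0.538 0.746
outer loop
vertex 3.652 0.393 1.936
vertex 3.604 1.248 2.527
vertex 2.8 0.99 1.919
endloop
endfacet
facet normal 0.030 -0.971 -0.237
outer loop
vertex 4.219 0.616 1.092
vertex 3.652 0.393 1.936
vertex 3.18 0.599 1.032
endloop
endfacet
facet normal 0.625 -0.136 -0.769
outer loop
vertex 4.52 1.61 1.161
vertex 4.219 0.616 1.092
vertex 3.716 1.352 0.553
endloop
endfacet
facet normal 0.572 0.813 -0.113
outer loop
vertex 4.14 2.001 2.048
vertex 4.52 1.61 1.161
vertex 3.668 2.207 1.144
endloop
endfacet

endsolid


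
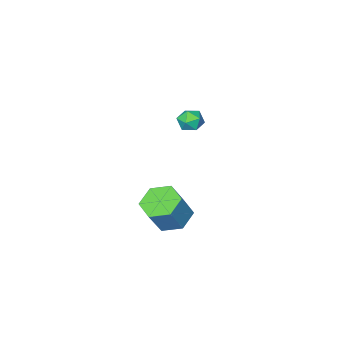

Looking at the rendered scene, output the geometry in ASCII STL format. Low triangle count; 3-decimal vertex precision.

solid 
facet normal 0.330 0.922 0.202
outer loop
vertex -1.925 -2.692 -3.34
vertex -2.162 -2.752 -2.68
vertex -1.506 -2.952 -2.838
endloop
endfacet
facet normal 0.734 0.611 -0.297
outer loop
vertex -1.925 -2.692 -3.34
vertex -1.506 -2.952 -2.838
vertex -1.516 -3.25 -3.476
endloop
endfacet
facet normal 0.313 0.435 -0.844
outer loop
vertex -1.925 -2.692 -3.34
vertex -1.516 -3.25 -3.476
vertex -2.18 -3.233 -3.713
endloop
endfacet
facet normal -0.353 0.638 -0.684
outer loop
vertex -1.925 -2.692 -3.34
vertex -2.18 -3.233 -3.713
vertex -2.579 -2.926 -3.221
endloop
endfacet
facet normal -0.343 0.939 -0.038
outer loop
vertex -1.925 -2.692 -3.34
vertex -2.579 -2.926 -3.221
vertex -2.162 -2.752 -2.68
endloop
endfacet
facet normal 1.000 0.009 -0.020
outer loop
vertex -1.516 -3.25 -3.476
vertex -1.506 -2.952 -2.838
vertex -1.501 -3.654 -2.899
endloop
endfacet
facet normal 0.346 0.513 0.786
outer loop
vertex -1.506 -2.952 -2.838
vertex -2.162 -2.752 -2.68
vertex -1.9 -3.347 -2.407
endloop
endfacet
facet normal -0.741 0.540 0.398
outer loop
vertex -2.162 -2.752 -2.68
vertex -2.579 -2.926 -3.221
vertex -2.564 -3.33 -2.644
endloop
endfacet
facet normal -0.760 0.051 -0.648
outer loop
vertex -2.579 -2.926 -3.221
vertex -2.18 -3.233 -3.713
vertex -2.574 -3.628 -3.282
endloop
endfacet
facet normal 0.317 -0.277 -0.907
outer loop
vertex -2.18 -3.233 -3.713
vertex -1.516 -3.25 -3.476
vertex -1.918 -3.828 -3.44
endloop
endfacet
facet normal 0.353 -0.638 0.684
outer loop
vertex -2.155 -3.888 -2.78
vertex -1.501 -3.654 -2.899
vertex -1.9 -3.347 -2.407
endloop
endfacet
facet normal -0.313 -0.435 0.844
outer loop
vertex -2.155 -3.888 -2.78
vertex -1.9 -3.347 -2.407
vertex -2.564 -3.33 -2.644
endloop
endfacet
facet normal -0.734 -0.611 0.297
outer loop
vertex -2.155 -3.888 -2.78
vertex -2.564 -3.33 -2.644
vertex -2.574 -3.628 -3.282
endloop
endfacet
facet normal -0.330 -0.922 -0.202
outer loop
vertex -2.155 -3.888 -2.78
vertex -2.574 -3.628 -3.282
vertex -1.918 -3.828 -3.44
endloop
endfacet
facet normal 0.343 -0.939 0.038
outer loop
vertex -2.155 -3.888 -2.78
vertex -1.918 -3.828 -3.44
vertex -1.501 -3.654 -2.899
endloop
endfacet
facet normal 0.760 -0.051 0.648
outer loop
vertex -1.9 -3.347 -2.407
vertex -1.501 -3.654 -2.899
vertex -1.506 -2.952 -2.838
endloop
endfacet
facet normal -0.317 0.277 0.907
outer loop
vertex -2.564 -3.33 -2.644
vertex -1.9 -3.347 -2.407
vertex -2.162 -2.752 -2.68
endloop
endfacet
facet normal -1.000 -0.009 0.020
outer loop
vertex -2.574 -3.628 -3.282
vertex -2.564 -3.33 -2.644
vertex -2.579 -2.926 -3.221
endloop
endfacet
facet normal -0.346 -0.513 -0.786
outer loop
vertex -1.918 -3.828 -3.44
vertex -2.574 -3.628 -3.282
vertex -2.18 -3.233 -3.713
endloop
endfacet
facet normal 0.741 -0.540 -0.398
outer loop
vertex -1.501 -3.654 -2.899
vertex -1.918 -3.828 -3.44
vertex -1.516 -3.25 -3.476
endloop
endfacet
facet normal -0.488 -0.111 -0.866
outer loop
vertex 3.841 2.627 -4.307
vertex 3.065 2.352 -3.834
vertex 3.201 3.272 -4.029
endloop
endfacet
facet normal 0.555 0.726 -0.407
outer loop
vertex 3.841 2.627 -4.307
vertex 3.201 3.272 -4.029
vertex 4.612 2.804 -2.939
endloop
endfacet
facet normal 0.554 0.727 -0.406
outer loop
vertex 4.612 2.804 -2.939
vertex 3.201 3.272 -4.029
vertex 3.971 3.448 -2.661
endloop
endfacet
facet normal 0.488 0.111 0.866
outer loop
vertex 4.612 2.804 -2.939
vertex 3.971 3.448 -2.661
vertex 3.835 2.528 -2.466
endloop
endfacet
facet normal -0.488 -0.111 -0.866
outer loop
vertex 3.201 3.272 -4.029
vertex 3.065 2.352 -3.834
vertex 2.424 2.996 -3.556
endloop
endfacet
facet normal -0.307 0.950 0.050
outer loop
vertex 3.201 3.272 -4.029
vertex 2.424 2.996 -3.556
vertex 3.971 3.448 -2.661
endloop
endfacet
facet normal -0.307 0.950 0.051
outer loop
vertex 3.971 3.448 -2.661
vertex 2.424 2.996 -3.556
vertex 3.195 3.172 -2.188
endloop
endfacet
facet normal 0.488 0.111 0.866
outer loop
vertex 3.971 3.448 -2.661
vertex 3.195 3.172 -2.188
vertex 3.835 2.528 -2.466
endloop
endfacet
facet normal -0.488 -0.111 -0.866
outer loop
vertex 2.424 2.996 -3.556
vertex 3.065 2.352 -3.834
vertex 2.288 2.076 -3.361
endloop
endfacet
facet normal -0.861 0.224 0.456
outer loop
vertex 2.424 2.996 -3.556
vertex 2.288 2.076 -3.361
vertex 3.195 3.172 -2.188
endloop
endfacet
facet normal -0.861 0.224 0.456
outer loop
vertex 3.195 3.172 -2.188
vertex 2.288 2.076 -3.361
vertex 3.059 2.253 -1.993
endloop
endfacet
facet normal 0.488 0.111 0.866
outer loop
vertex 3.195 3.172 -2.188
vertex 3.059 2.253 -1.993
vertex 3.835 2.528 -2.466
endloop
endfacet
facet normal -0.488 -0.111 -0.866
outer loop
vertex 2.288 2.076 -3.361
vertex 3.065 2.352 -3.834
vertex 2.929 1.432 -3.639
endloop
endfacet
facet normal -0.554 -0.727 0.406
outer loop
vertex 2.288 2.076 -3.361
vertex 2.929 1.432 -3.639
vertex 3.059 2.253 -1.993
endloop
endfacet
facet normal -0.555 -0.726 0.406
outer loop
vertex 3.059 2.253 -1.993
vertex 2.929 1.432 -3.639
vertex 3.699 1.608 -2.271
endloop
endfacet
facet normal 0.488 0.111 0.866
outer loop
vertex 3.059 2.253 -1.993
vertex 3.699 1.608 -2.271
vertex 3.835 2.528 -2.466
endloop
endfacet
facet normal -0.488 -0.111 -0.866
outer loop
vertex 2.929 1.432 -3.639
vertex 3.065 2.352 -3.834
vertex 3.705 1.708 -4.112
endloop
endfacet
facet normal 0.307 -0.950 -0.051
outer loop
vertex 2.929 1.432 -3.639
vertex 3.705 1.708 -4.112
vertex 3.699 1.608 -2.271
endloop
endfacet
facet normal 0.307 -0.950 -0.051
outer loop
vertex 3.699 1.608 -2.271
vertex 3.705 1.708 -4.112
vertex 4.476 1.884 -2.744
endloop
endfacet
facet normal 0.488 0.111 0.866
outer loop
vertex 3.699 1.608 -2.271
vertex 4.476 1.884 -2.744
vertex 3.835 2.528 -2.466
endloop
endfacet
facet normal -0.488 -0.111 -0.866
outer loop
vertex 3.705 1.708 -4.112
vertex 3.065 2.352 -3.834
vertex 3.841 2.627 -4.307
endloop
endfacet
facet normal 0.861 -0.224 -0.456
outer loop
vertex 3.705 1.708 -4.112
vertex 3.841 2.627 -4.307
vertex 4.476 1.884 -2.744
endloop
endfacet
facet normal 0.861 -0.224 -0.456
outer loop
vertex 4.476 1.884 -2.744
vertex 3.841 2.627 -4.307
vertex 4.612 2.804 -2.939
endloop
endfacet
facet normal 0.488 0.111 0.866
outer loop
vertex 4.476 1.884 -2.744
vertex 4.612 2.804 -2.939
vertex 3.835 2.528 -2.466
endloop
endfacet

endsolid


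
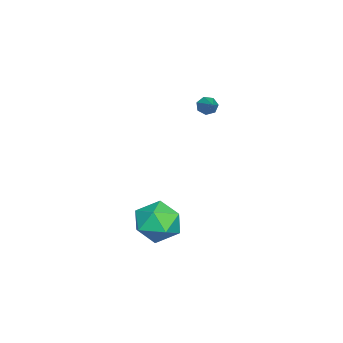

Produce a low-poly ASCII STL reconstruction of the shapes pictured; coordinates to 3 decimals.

solid 
facet normal -0.791 -0.363 -0.492
outer loop
vertex -2.117 1.822 0.474
vertex -2.398 1.825 0.923
vertex -2.349 2.209 0.561
endloop
endfacet
facet normal 0.581 0.494 -0.646
outer loop
vertex -2.117 1.822 0.474
vertex -2.349 2.209 0.561
vertex -1.282 2.335 1.617
endloop
endfacet
facet normal -0.791 -0.363 -0.492
outer loop
vertex -2.349 2.209 0.561
vertex -2.398 1.825 0.923
vertex -2.618 2.307 0.921
endloop
endfacet
facet normal 0.085 0.976 -0.202
outer loop
vertex -2.349 2.209 0.561
vertex -2.618 2.307 0.921
vertex -1.282 2.335 1.617
endloop
endfacet
facet normal -0.792 -0.363 -0.491
outer loop
vertex -2.618 2.307 0.921
vertex -2.398 1.825 0.923
vertex -2.721 2.042 1.283
endloop
endfacet
facet normal -0.284 0.810 0.512
outer loop
vertex -2.618 2.307 0.921
vertex -2.721 2.042 1.283
vertex -1.282 2.335 1.617
endloop
endfacet
facet normal -0.792 -0.362 -0.492
outer loop
vertex -2.721 2.042 1.283
vertex -2.398 1.825 0.923
vertex -2.581 1.613 1.373
endloop
endfacet
facet normal -0.248 0.121 0.961
outer loop
vertex -2.721 2.042 1.283
vertex -2.581 1.613 1.373
vertex -1.282 2.335 1.617
endloop
endfacet
facet normal -0.791 -0.363 -0.493
outer loop
vertex -2.581 1.613 1.373
vertex -2.398 1.825 0.923
vertex -2.303 1.344 1.125
endloop
endfacet
facet normal 0.166 -0.570 0.805
outer loop
vertex -2.581 1.613 1.373
vertex -2.303 1.344 1.125
vertex -1.282 2.335 1.617
endloop
endfacet
facet normal -0.793 -0.362 -0.490
outer loop
vertex -2.303 1.344 1.125
vertex -2.398 1.825 0.923
vertex -2.097 1.436 0.724
endloop
endfacet
facet normal 0.646 -0.746 0.161
outer loop
vertex -2.303 1.344 1.125
vertex -2.097 1.436 0.724
vertex -1.282 2.335 1.617
endloop
endfacet
facet normal -0.792 -0.360 -0.493
outer loop
vertex -2.097 1.436 0.724
vertex -2.398 1.825 0.923
vertex -2.117 1.822 0.474
endloop
endfacet
facet normal 0.831 -0.271 -0.485
outer loop
vertex -2.097 1.436 0.724
vertex -2.117 1.822 0.474
vertex -1.282 2.335 1.617
endloop
endfacet
facet normal -0.350 0.936 0.032
outer loop
vertex 3.786 1.961 -3.765
vertex 2.797 1.572 -3.189
vertex 3.77 1.914 -2.557
endloop
endfacet
facet normal 0.364 0.930 0.041
outer loop
vertex 3.786 1.961 -3.765
vertex 3.77 1.914 -2.557
vertex 4.753 1.556 -3.164
endloop
endfacet
facet normal 0.589 0.595 -0.547
outer loop
vertex 3.786 1.961 -3.765
vertex 4.753 1.556 -3.164
vertex 4.387 0.993 -4.17
endloop
endfacet
facet normal 0.015 0.394 -0.919
outer loop
vertex 3.786 1.961 -3.765
vertex 4.387 0.993 -4.17
vertex 3.178 1.004 -4.185
endloop
endfacet
facet normal -0.565 0.605 -0.561
outer loop
vertex 3.786 1.961 -3.765
vertex 3.178 1.004 -4.185
vertex 2.797 1.572 -3.189
endloop
endfacet
facet normal 0.575 0.549 0.607
outer loop
vertex 4.753 1.556 -3.164
vertex 3.77 1.914 -2.557
vertex 4.362 0.916 -2.215
endloop
endfacet
facet normal -0.581 0.559 0.592
outer loop
vertex 3.77 1.914 -2.557
vertex 2.797 1.572 -3.189
vertex 3.153 0.927 -2.23
endloop
endfacet
facet normal -0.930 0.022 -0.368
outer loop
vertex 2.797 1.572 -3.189
vertex 3.178 1.004 -4.185
vertex 2.787 0.364 -3.236
endloop
endfacet
facet normal 0.009 -0.319 -0.948
outer loop
vertex 3.178 1.004 -4.185
vertex 4.387 0.993 -4.17
vertex 3.77 0.006 -3.843
endloop
endfacet
facet normal 0.939 0.006 -0.345
outer loop
vertex 4.387 0.993 -4.17
vertex 4.753 1.556 -3.164
vertex 4.743 0.348 -3.211
endloop
endfacet
facet normal -0.015 -0.394 0.919
outer loop
vertex 3.754 -0.041 -2.635
vertex 4.362 0.916 -2.215
vertex 3.153 0.927 -2.23
endloop
endfacet
facet normal -0.589 -0.595 0.547
outer loop
vertex 3.754 -0.041 -2.635
vertex 3.153 0.927 -2.23
vertex 2.787 0.364 -3.236
endloop
endfacet
facet normal -0.364 -0.930 -0.041
outer loop
vertex 3.754 -0.041 -2.635
vertex 2.787 0.364 -3.236
vertex 3.77 0.006 -3.843
endloop
endfacet
facet normal 0.350 -0.936 -0.032
outer loop
vertex 3.754 -0.041 -2.635
vertex 3.77 0.006 -3.843
vertex 4.743 0.348 -3.211
endloop
endfacet
facet normal 0.565 -0.605 0.561
outer loop
vertex 3.754 -0.041 -2.635
vertex 4.743 0.348 -3.211
vertex 4.362 0.916 -2.215
endloop
endfacet
facet normal -0.009 0.319 0.948
outer loop
vertex 3.153 0.927 -2.23
vertex 4.362 0.916 -2.215
vertex 3.77 1.914 -2.557
endloop
endfacet
facet normal -0.939 -0.006 0.345
outer loop
vertex 2.787 0.364 -3.236
vertex 3.153 0.927 -2.23
vertex 2.797 1.572 -3.189
endloop
endfacet
facet normal -0.575 -0.549 -0.607
outer loop
vertex 3.77 0.006 -3.843
vertex 2.787 0.364 -3.236
vertex 3.178 1.004 -4.185
endloop
endfacet
facet normal 0.581 -0.559 -0.592
outer loop
vertex 4.743 0.348 -3.211
vertex 3.77 0.006 -3.843
vertex 4.387 0.993 -4.17
endloop
endfacet
facet normal 0.930 -0.022 0.368
outer loop
vertex 4.362 0.916 -2.215
vertex 4.743 0.348 -3.211
vertex 4.753 1.556 -3.164
endloop
endfacet

endsolid


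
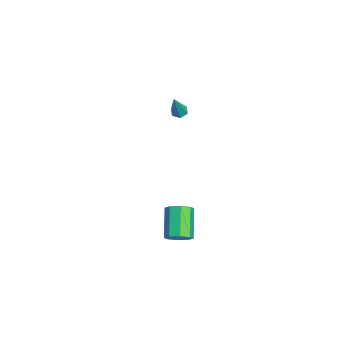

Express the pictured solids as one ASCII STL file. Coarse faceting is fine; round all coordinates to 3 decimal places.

solid 
facet normal 0.751 -0.124 -0.649
outer loop
vertex 5.195 -1.153 -3.37
vertex 4.653 -1.146 -3.998
vertex 5.094 -0.569 -3.598
endloop
endfacet
facet normal 0.641 0.373 0.671
outer loop
vertex 5.195 -1.153 -3.37
vertex 5.094 -0.569 -3.598
vertex 3.649 -0.9 -2.033
endloop
endfacet
facet normal 0.641 0.374 0.671
outer loop
vertex 3.649 -0.9 -2.033
vertex 5.094 -0.569 -3.598
vertex 3.547 -0.316 -2.261
endloop
endfacet
facet normal -0.751 0.122 0.649
outer loop
vertex 3.649 -0.9 -2.033
vertex 3.547 -0.316 -2.261
vertex 3.107 -0.894 -2.662
endloop
endfacet
facet normal 0.751 -0.124 -0.649
outer loop
vertex 5.094 -0.569 -3.598
vertex 4.653 -1.146 -3.998
vertex 4.735 -0.323 -4.06
endloop
endfacet
facet normal 0.341 0.914 0.222
outer loop
vertex 5.094 -0.569 -3.598
vertex 4.735 -0.323 -4.06
vertex 3.547 -0.316 -2.261
endloop
endfacet
facet normal 0.341 0.914 0.222
outer loop
vertex 3.547 -0.316 -2.261
vertex 4.735 -0.323 -4.06
vertex 3.188 -0.07 -2.723
endloop
endfacet
facet normal -0.751 0.122 0.649
outer loop
vertex 3.547 -0.316 -2.261
vertex 3.188 -0.07 -2.723
vertex 3.107 -0.894 -2.662
endloop
endfacet
facet normal 0.751 -0.124 -0.649
outer loop
vertex 4.735 -0.323 -4.06
vertex 4.653 -1.146 -3.998
vertex 4.328 -0.559 -4.486
endloop
endfacet
facet normal -0.159 0.920 -0.358
outer loop
vertex 4.735 -0.323 -4.06
vertex 4.328 -0.559 -4.486
vertex 3.188 -0.07 -2.723
endloop
endfacet
facet normal -0.160 0.920 -0.358
outer loop
vertex 3.188 -0.07 -2.723
vertex 4.328 -0.559 -4.486
vertex 2.781 -0.307 -3.15
endloop
endfacet
facet normal -0.751 0.122 0.649
outer loop
vertex 3.188 -0.07 -2.723
vertex 2.781 -0.307 -3.15
vertex 3.107 -0.894 -2.662
endloop
endfacet
facet normal 0.751 -0.123 -0.648
outer loop
vertex 4.328 -0.559 -4.486
vertex 4.653 -1.146 -3.998
vertex 4.111 -1.14 -4.627
endloop
endfacet
facet normal -0.565 0.388 -0.728
outer loop
vertex 4.328 -0.559 -4.486
vertex 4.111 -1.14 -4.627
vertex 2.781 -0.307 -3.15
endloop
endfacet
facet normal -0.566 0.387 -0.728
outer loop
vertex 2.781 -0.307 -3.15
vertex 4.111 -1.14 -4.627
vertex 2.565 -0.887 -3.29
endloop
endfacet
facet normal -0.751 0.123 0.649
outer loop
vertex 2.781 -0.307 -3.15
vertex 2.565 -0.887 -3.29
vertex 3.107 -0.894 -2.662
endloop
endfacet
facet normal 0.751 -0.122 -0.649
outer loop
vertex 4.111 -1.14 -4.627
vertex 4.653 -1.146 -3.998
vertex 4.213 -1.724 -4.399
endloop
endfacet
facet normal -0.641 -0.374 -0.670
outer loop
vertex 4.111 -1.14 -4.627
vertex 4.213 -1.724 -4.399
vertex 2.565 -0.887 -3.29
endloop
endfacet
facet normal -0.641 -0.373 -0.671
outer loop
vertex 2.565 -0.887 -3.29
vertex 4.213 -1.724 -4.399
vertex 2.666 -1.471 -3.062
endloop
endfacet
facet normal -0.751 0.124 0.649
outer loop
vertex 2.565 -0.887 -3.29
vertex 2.666 -1.471 -3.062
vertex 3.107 -0.894 -2.662
endloop
endfacet
facet normal 0.751 -0.122 -0.649
outer loop
vertex 4.213 -1.724 -4.399
vertex 4.653 -1.146 -3.998
vertex 4.572 -1.97 -3.937
endloop
endfacet
facet normal -0.341 -0.914 -0.222
outer loop
vertex 4.213 -1.724 -4.399
vertex 4.572 -1.97 -3.937
vertex 2.666 -1.471 -3.062
endloop
endfacet
facet normal -0.341 -0.914 -0.222
outer loop
vertex 2.666 -1.471 -3.062
vertex 4.572 -1.97 -3.937
vertex 3.025 -1.717 -2.6
endloop
endfacet
facet normal -0.751 0.124 0.649
outer loop
vertex 2.666 -1.471 -3.062
vertex 3.025 -1.717 -2.6
vertex 3.107 -0.894 -2.662
endloop
endfacet
facet normal 0.751 -0.122 -0.649
outer loop
vertex 4.572 -1.97 -3.937
vertex 4.653 -1.146 -3.998
vertex 4.979 -1.733 -3.51
endloop
endfacet
facet normal 0.159 -0.920 0.359
outer loop
vertex 4.572 -1.97 -3.937
vertex 4.979 -1.733 -3.51
vertex 3.025 -1.717 -2.6
endloop
endfacet
facet normal 0.159 -0.920 0.358
outer loop
vertex 3.025 -1.717 -2.6
vertex 4.979 -1.733 -3.51
vertex 3.432 -1.481 -2.174
endloop
endfacet
facet normal -0.751 0.124 0.649
outer loop
vertex 3.025 -1.717 -2.6
vertex 3.432 -1.481 -2.174
vertex 3.107 -0.894 -2.662
endloop
endfacet
facet normal 0.751 -0.123 -0.649
outer loop
vertex 4.979 -1.733 -3.51
vertex 4.653 -1.146 -3.998
vertex 5.195 -1.153 -3.37
endloop
endfacet
facet normal 0.566 -0.387 0.728
outer loop
vertex 4.979 -1.733 -3.51
vertex 5.195 -1.153 -3.37
vertex 3.432 -1.481 -2.174
endloop
endfacet
facet normal 0.566 -0.388 0.728
outer loop
vertex 3.432 -1.481 -2.174
vertex 5.195 -1.153 -3.37
vertex 3.649 -0.9 -2.033
endloop
endfacet
facet normal -0.751 0.123 0.648
outer loop
vertex 3.432 -1.481 -2.174
vertex 3.649 -0.9 -2.033
vertex 3.107 -0.894 -2.662
endloop
endfacet
facet normal -0.443 0.222 -0.869
outer loop
vertex -3.486 0.094 0.107
vertex -3.965 0.108 0.355
vertex -3.668 0.557 0.318
endloop
endfacet
facet normal 0.908 0.405 -0.104
outer loop
vertex -3.486 0.094 0.107
vertex -3.668 0.557 0.318
vertex -3.055 -0.348 2.145
endloop
endfacet
facet normal -0.442 0.220 -0.870
outer loop
vertex -3.668 0.557 0.318
vertex -3.965 0.108 0.355
vertex -4.148 0.57 0.565
endloop
endfacet
facet normal 0.217 0.902 0.374
outer loop
vertex -3.668 0.557 0.318
vertex -4.148 0.57 0.565
vertex -3.055 -0.348 2.145
endloop
endfacet
facet normal -0.442 0.220 -0.870
outer loop
vertex -4.148 0.57 0.565
vertex -3.965 0.108 0.355
vertex -4.445 0.121 0.602
endloop
endfacet
facet normal -0.593 0.447 0.670
outer loop
vertex -4.148 0.57 0.565
vertex -4.445 0.121 0.602
vertex -3.055 -0.348 2.145
endloop
endfacet
facet normal -0.442 0.221 -0.870
outer loop
vertex -4.445 0.121 0.602
vertex -3.965 0.108 0.355
vertex -4.263 -0.342 0.392
endloop
endfacet
facet normal -0.713 -0.502 0.490
outer loop
vertex -4.445 0.121 0.602
vertex -4.263 -0.342 0.392
vertex -3.055 -0.348 2.145
endloop
endfacet
facet normal -0.443 0.222 -0.869
outer loop
vertex -4.263 -0.342 0.392
vertex -3.965 0.108 0.355
vertex -3.783 -0.355 0.144
endloop
endfacet
facet normal -0.021 -1.000 0.011
outer loop
vertex -4.263 -0.342 0.392
vertex -3.783 -0.355 0.144
vertex -3.055 -0.348 2.145
endloop
endfacet
facet normal -0.443 0.222 -0.869
outer loop
vertex -3.783 -0.355 0.144
vertex -3.965 0.108 0.355
vertex -3.486 0.094 0.107
endloop
endfacet
facet normal 0.788 -0.545 -0.285
outer loop
vertex -3.783 -0.355 0.144
vertex -3.486 0.094 0.107
vertex -3.055 -0.348 2.145
endloop
endfacet

endsolid


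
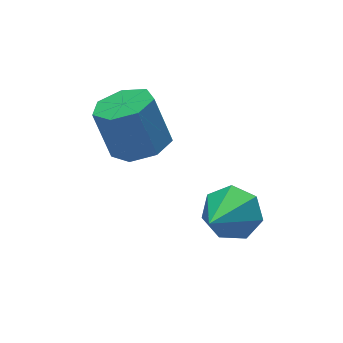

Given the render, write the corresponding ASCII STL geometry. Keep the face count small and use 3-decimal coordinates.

solid 
facet normal 0.665 0.513 -0.543
outer loop
vertex 3.122 0.245 -1.743
vertex 2.682 0.802 -1.756
vertex 3.188 0.648 -1.282
endloop
endfacet
facet normal 0.433 -0.708 0.557
outer loop
vertex 3.122 0.245 -1.743
vertex 3.188 0.648 -1.282
vertex 1.638 -0.002 -0.904
endloop
endfacet
facet normal 0.665 0.512 -0.543
outer loop
vertex 3.188 0.648 -1.282
vertex 2.682 0.802 -1.756
vertex 2.873 1.167 -1.178
endloop
endfacet
facet normal 0.253 -0.040 0.967
outer loop
vertex 3.188 0.648 -1.282
vertex 2.873 1.167 -1.178
vertex 1.638 -0.002 -0.904
endloop
endfacet
facet normal 0.666 0.511 -0.543
outer loop
vertex 2.873 1.167 -1.178
vertex 2.682 0.802 -1.756
vertex 2.415 1.412 -1.509
endloop
endfacet
facet normal -0.306 0.512 0.803
outer loop
vertex 2.873 1.167 -1.178
vertex 2.415 1.412 -1.509
vertex 1.638 -0.002 -0.904
endloop
endfacet
facet normal 0.666 0.511 -0.544
outer loop
vertex 2.415 1.412 -1.509
vertex 2.682 0.802 -1.756
vertex 2.158 1.197 -2.026
endloop
endfacet
facet normal -0.825 0.534 0.188
outer loop
vertex 2.415 1.412 -1.509
vertex 2.158 1.197 -2.026
vertex 1.638 -0.002 -0.904
endloop
endfacet
facet normal 0.666 0.512 -0.543
outer loop
vertex 2.158 1.197 -2.026
vertex 2.682 0.802 -1.756
vertex 2.296 0.685 -2.34
endloop
endfacet
facet normal -0.911 0.008 -0.413
outer loop
vertex 2.158 1.197 -2.026
vertex 2.296 0.685 -2.34
vertex 1.638 -0.002 -0.904
endloop
endfacet
facet normal 0.665 0.513 -0.542
outer loop
vertex 2.296 0.685 -2.34
vertex 2.682 0.802 -1.756
vertex 2.725 0.262 -2.214
endloop
endfacet
facet normal -0.499 -0.670 -0.549
outer loop
vertex 2.296 0.685 -2.34
vertex 2.725 0.262 -2.214
vertex 1.638 -0.002 -0.904
endloop
endfacet
facet normal 0.665 0.513 -0.542
outer loop
vertex 2.725 0.262 -2.214
vertex 2.682 0.802 -1.756
vertex 3.122 0.245 -1.743
endloop
endfacet
facet normal 0.098 -0.988 -0.118
outer loop
vertex 2.725 0.262 -2.214
vertex 3.122 0.245 -1.743
vertex 1.638 -0.002 -0.904
endloop
endfacet
facet normal 0.176 -0.301 -0.937
outer loop
vertex 2.113 2.764 -0.206
vertex 1.435 2.564 -0.269
vertex 1.726 3.194 -0.417
endloop
endfacet
facet normal 0.758 0.649 -0.067
outer loop
vertex 2.113 2.764 -0.206
vertex 1.726 3.194 -0.417
vertex 1.884 3.156 1.012
endloop
endfacet
facet normal 0.758 0.649 -0.067
outer loop
vertex 1.884 3.156 1.012
vertex 1.726 3.194 -0.417
vertex 1.497 3.586 0.801
endloop
endfacet
facet normal -0.176 0.302 0.937
outer loop
vertex 1.884 3.156 1.012
vertex 1.497 3.586 0.801
vertex 1.205 2.956 0.949
endloop
endfacet
facet normal 0.176 -0.302 -0.937
outer loop
vertex 1.726 3.194 -0.417
vertex 1.435 2.564 -0.269
vertex 1.119 3.15 -0.517
endloop
endfacet
facet normal -0.018 0.951 -0.309
outer loop
vertex 1.726 3.194 -0.417
vertex 1.119 3.15 -0.517
vertex 1.497 3.586 0.801
endloop
endfacet
facet normal -0.018 0.951 -0.309
outer loop
vertex 1.497 3.586 0.801
vertex 1.119 3.15 -0.517
vertex 0.89 3.542 0.701
endloop
endfacet
facet normal -0.176 0.302 0.937
outer loop
vertex 1.497 3.586 0.801
vertex 0.89 3.542 0.701
vertex 1.205 2.956 0.949
endloop
endfacet
facet normal 0.176 -0.302 -0.937
outer loop
vertex 1.119 3.15 -0.517
vertex 1.435 2.564 -0.269
vertex 0.75 2.664 -0.43
endloop
endfacet
facet normal -0.781 0.536 -0.319
outer loop
vertex 1.119 3.15 -0.517
vertex 0.75 2.664 -0.43
vertex 0.89 3.542 0.701
endloop
endfacet
facet normal -0.781 0.536 -0.319
outer loop
vertex 0.89 3.542 0.701
vertex 0.75 2.664 -0.43
vertex 0.521 3.056 0.788
endloop
endfacet
facet normal -0.176 0.302 0.937
outer loop
vertex 0.89 3.542 0.701
vertex 0.521 3.056 0.788
vertex 1.205 2.956 0.949
endloop
endfacet
facet normal 0.176 -0.301 -0.937
outer loop
vertex 0.75 2.664 -0.43
vertex 1.435 2.564 -0.269
vertex 0.897 2.103 -0.222
endloop
endfacet
facet normal -0.955 -0.283 -0.088
outer loop
vertex 0.75 2.664 -0.43
vertex 0.897 2.103 -0.222
vertex 0.521 3.056 0.788
endloop
endfacet
facet normal -0.955 -0.283 -0.088
outer loop
vertex 0.521 3.056 0.788
vertex 0.897 2.103 -0.222
vertex 0.668 2.495 0.996
endloop
endfacet
facet normal -0.177 0.301 0.937
outer loop
vertex 0.521 3.056 0.788
vertex 0.668 2.495 0.996
vertex 1.205 2.956 0.949
endloop
endfacet
facet normal 0.177 -0.302 -0.937
outer loop
vertex 0.897 2.103 -0.222
vertex 1.435 2.564 -0.269
vertex 1.448 1.889 -0.049
endloop
endfacet
facet normal -0.410 -0.888 0.209
outer loop
vertex 0.897 2.103 -0.222
vertex 1.448 1.889 -0.049
vertex 0.668 2.495 0.996
endloop
endfacet
facet normal -0.410 -0.888 0.209
outer loop
vertex 0.668 2.495 0.996
vertex 1.448 1.889 -0.049
vertex 1.219 2.281 1.169
endloop
endfacet
facet normal -0.177 0.302 0.937
outer loop
vertex 0.668 2.495 0.996
vertex 1.219 2.281 1.169
vertex 1.205 2.956 0.949
endloop
endfacet
facet normal 0.176 -0.302 -0.937
outer loop
vertex 1.448 1.889 -0.049
vertex 1.435 2.564 -0.269
vertex 1.989 2.183 -0.042
endloop
endfacet
facet normal 0.444 -0.825 0.349
outer loop
vertex 1.448 1.889 -0.049
vertex 1.989 2.183 -0.042
vertex 1.219 2.281 1.169
endloop
endfacet
facet normal 0.444 -0.825 0.349
outer loop
vertex 1.219 2.281 1.169
vertex 1.989 2.183 -0.042
vertex 1.76 2.575 1.176
endloop
endfacet
facet normal -0.176 0.302 0.937
outer loop
vertex 1.219 2.281 1.169
vertex 1.76 2.575 1.176
vertex 1.205 2.956 0.949
endloop
endfacet
facet normal 0.176 -0.302 -0.937
outer loop
vertex 1.989 2.183 -0.042
vertex 1.435 2.564 -0.269
vertex 2.113 2.764 -0.206
endloop
endfacet
facet normal 0.964 -0.142 0.227
outer loop
vertex 1.989 2.183 -0.042
vertex 2.113 2.764 -0.206
vertex 1.76 2.575 1.176
endloop
endfacet
facet normal 0.964 -0.142 0.227
outer loop
vertex 1.76 2.575 1.176
vertex 2.113 2.764 -0.206
vertex 1.884 3.156 1.012
endloop
endfacet
facet normal -0.176 0.302 0.937
outer loop
vertex 1.76 2.575 1.176
vertex 1.884 3.156 1.012
vertex 1.205 2.956 0.949
endloop
endfacet

endsolid


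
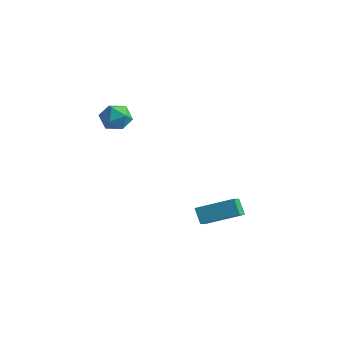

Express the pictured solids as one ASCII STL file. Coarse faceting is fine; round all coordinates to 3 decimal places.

solid 
facet normal -0.559 0.193 0.806
outer loop
vertex 4.629 1.033 -1.182
vertex 4.077 2.009 -1.799
vertex 3.397 -0.041 -1.779
endloop
endfacet
facet normal 0.432 -0.763 0.481
outer loop
vertex 3.883 -0.209 -2.481
vertex 4.629 1.033 -1.182
vertex 3.397 -0.041 -1.779
endloop
endfacet
facet normal -0.559 0.193 0.806
outer loop
vertex 3.397 -0.041 -1.779
vertex 4.077 2.009 -1.799
vertex 2.845 0.936 -2.396
endloop
endfacet
facet normal -0.708 -0.617 -0.343
outer loop
vertex 2.845 0.936 -2.396
vertex 3.883 -0.209 -2.481
vertex 3.397 -0.041 -1.779
endloop
endfacet
facet normal 0.708 0.617 0.343
outer loop
vertex 4.629 1.033 -1.182
vertex 4.563 1.841 -2.501
vertex 4.077 2.009 -1.799
endloop
endfacet
facet normal 0.431 -0.763 0.482
outer loop
vertex 5.115 0.864 -1.884
vertex 4.629 1.033 -1.182
vertex 3.883 -0.209 -2.481
endloop
endfacet
facet normal 0.709 0.617 0.342
outer loop
vertex 5.115 0.864 -1.884
vertex 4.563 1.841 -2.501
vertex 4.629 1.033 -1.182
endloop
endfacet
facet normal -0.431 0.763 -0.481
outer loop
vertex 4.077 2.009 -1.799
vertex 4.563 1.841 -2.501
vertex 2.845 0.936 -2.396
endloop
endfacet
facet normal -0.709 -0.617 -0.342
outer loop
vertex 3.331 0.767 -3.098
vertex 3.883 -0.209 -2.481
vertex 2.845 0.936 -2.396
endloop
endfacet
facet normal -0.431 0.763 -0.482
outer loop
vertex 2.845 0.936 -2.396
vertex 4.563 1.841 -2.501
vertex 3.331 0.767 -3.098
endloop
endfacet
facet normal 0.559 -0.193 -0.806
outer loop
vertex 3.331 0.767 -3.098
vertex 5.115 0.864 -1.884
vertex 3.883 -0.209 -2.481
endloop
endfacet
facet normal 0.559 -0.193 -0.806
outer loop
vertex 4.563 1.841 -2.501
vertex 5.115 0.864 -1.884
vertex 3.331 0.767 -3.098
endloop
endfacet
facet normal -0.244 0.229 0.942
outer loop
vertex 0.573 -1.203 3.769
vertex -0.117 -1.523 3.668
vertex 0.47 -1.947 3.923
endloop
endfacet
facet normal 0.459 0.119 0.881
outer loop
vertex 0.573 -1.203 3.769
vertex 0.47 -1.947 3.923
vertex 1.105 -1.715 3.561
endloop
endfacet
facet normal 0.712 0.578 0.399
outer loop
vertex 0.573 -1.203 3.769
vertex 1.105 -1.715 3.561
vertex 0.912 -1.147 3.082
endloop
endfacet
facet normal 0.167 0.973 0.162
outer loop
vertex 0.573 -1.203 3.769
vertex 0.912 -1.147 3.082
vertex 0.156 -1.028 3.149
endloop
endfacet
facet normal -0.424 0.756 0.498
outer loop
vertex 0.573 -1.203 3.769
vertex 0.156 -1.028 3.149
vertex -0.117 -1.523 3.668
endloop
endfacet
facet normal 0.557 -0.543 0.629
outer loop
vertex 1.105 -1.715 3.561
vertex 0.47 -1.947 3.923
vertex 0.744 -2.352 3.331
endloop
endfacet
facet normal -0.579 -0.363 0.730
outer loop
vertex 0.47 -1.947 3.923
vertex -0.117 -1.523 3.668
vertex -0.012 -2.233 3.398
endloop
endfacet
facet normal -0.871 0.490 0.009
outer loop
vertex -0.117 -1.523 3.668
vertex 0.156 -1.028 3.149
vertex -0.205 -1.665 2.919
endloop
endfacet
facet normal 0.085 0.840 -0.536
outer loop
vertex 0.156 -1.028 3.149
vertex 0.912 -1.147 3.082
vertex 0.43 -1.433 2.557
endloop
endfacet
facet normal 0.968 0.201 -0.152
outer loop
vertex 0.912 -1.147 3.082
vertex 1.105 -1.715 3.561
vertex 1.017 -1.857 2.812
endloop
endfacet
facet normal -0.167 -0.973 -0.162
outer loop
vertex 0.327 -2.177 2.711
vertex 0.744 -2.352 3.331
vertex -0.012 -2.233 3.398
endloop
endfacet
facet normal -0.712 -0.578 -0.399
outer loop
vertex 0.327 -2.177 2.711
vertex -0.012 -2.233 3.398
vertex -0.205 -1.665 2.919
endloop
endfacet
facet normal -0.459 -0.119 -0.881
outer loop
vertex 0.327 -2.177 2.711
vertex -0.205 -1.665 2.919
vertex 0.43 -1.433 2.557
endloop
endfacet
facet normal 0.244 -0.229 -0.942
outer loop
vertex 0.327 -2.177 2.711
vertex 0.43 -1.433 2.557
vertex 1.017 -1.857 2.812
endloop
endfacet
facet normal 0.424 -0.756 -0.498
outer loop
vertex 0.327 -2.177 2.711
vertex 1.017 -1.857 2.812
vertex 0.744 -2.352 3.331
endloop
endfacet
facet normal -0.085 -0.840 0.536
outer loop
vertex -0.012 -2.233 3.398
vertex 0.744 -2.352 3.331
vertex 0.47 -1.947 3.923
endloop
endfacet
facet normal -0.968 -0.201 0.152
outer loop
vertex -0.205 -1.665 2.919
vertex -0.012 -2.233 3.398
vertex -0.117 -1.523 3.668
endloop
endfacet
facet normal -0.557 0.543 -0.629
outer loop
vertex 0.43 -1.433 2.557
vertex -0.205 -1.665 2.919
vertex 0.156 -1.028 3.149
endloop
endfacet
facet normal 0.579 0.363 -0.730
outer loop
vertex 1.017 -1.857 2.812
vertex 0.43 -1.433 2.557
vertex 0.912 -1.147 3.082
endloop
endfacet
facet normal 0.871 -0.490 -0.009
outer loop
vertex 0.744 -2.352 3.331
vertex 1.017 -1.857 2.812
vertex 1.105 -1.715 3.561
endloop
endfacet

endsolid


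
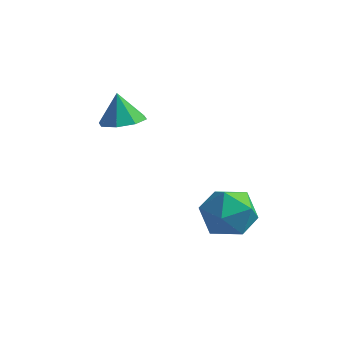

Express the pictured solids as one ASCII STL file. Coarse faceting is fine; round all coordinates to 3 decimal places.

solid 
facet normal -0.226 0.947 0.226
outer loop
vertex 2.853 0.44 -1.661
vertex 2.169 0.054 -0.728
vertex 3.352 0.296 -0.558
endloop
endfacet
facet normal 0.421 0.904 -0.072
outer loop
vertex 2.853 0.44 -1.661
vertex 3.352 0.296 -0.558
vertex 3.958 -0.066 -1.553
endloop
endfacet
facet normal 0.347 0.605 -0.716
outer loop
vertex 2.853 0.44 -1.661
vertex 3.958 -0.066 -1.553
vertex 3.149 -0.531 -2.338
endloop
endfacet
facet normal -0.345 0.464 -0.816
outer loop
vertex 2.853 0.44 -1.661
vertex 3.149 -0.531 -2.338
vertex 2.043 -0.457 -1.828
endloop
endfacet
facet normal -0.700 0.675 -0.234
outer loop
vertex 2.853 0.44 -1.661
vertex 2.043 -0.457 -1.828
vertex 2.169 0.054 -0.728
endloop
endfacet
facet normal 0.819 0.470 0.328
outer loop
vertex 3.958 -0.066 -1.553
vertex 3.352 0.296 -0.558
vertex 3.957 -0.763 -0.552
endloop
endfacet
facet normal -0.227 0.540 0.810
outer loop
vertex 3.352 0.296 -0.558
vertex 2.169 0.054 -0.728
vertex 2.851 -0.689 -0.042
endloop
endfacet
facet normal -0.993 0.099 0.068
outer loop
vertex 2.169 0.054 -0.728
vertex 2.043 -0.457 -1.828
vertex 2.042 -1.154 -0.827
endloop
endfacet
facet normal -0.419 -0.245 -0.874
outer loop
vertex 2.043 -0.457 -1.828
vertex 3.149 -0.531 -2.338
vertex 2.648 -1.516 -1.822
endloop
endfacet
facet normal 0.701 -0.015 -0.713
outer loop
vertex 3.149 -0.531 -2.338
vertex 3.958 -0.066 -1.553
vertex 3.831 -1.274 -1.652
endloop
endfacet
facet normal 0.345 -0.464 0.816
outer loop
vertex 3.147 -1.66 -0.719
vertex 3.957 -0.763 -0.552
vertex 2.851 -0.689 -0.042
endloop
endfacet
facet normal -0.347 -0.605 0.716
outer loop
vertex 3.147 -1.66 -0.719
vertex 2.851 -0.689 -0.042
vertex 2.042 -1.154 -0.827
endloop
endfacet
facet normal -0.421 -0.904 0.072
outer loop
vertex 3.147 -1.66 -0.719
vertex 2.042 -1.154 -0.827
vertex 2.648 -1.516 -1.822
endloop
endfacet
facet normal 0.226 -0.947 -0.226
outer loop
vertex 3.147 -1.66 -0.719
vertex 2.648 -1.516 -1.822
vertex 3.831 -1.274 -1.652
endloop
endfacet
facet normal 0.700 -0.675 0.234
outer loop
vertex 3.147 -1.66 -0.719
vertex 3.831 -1.274 -1.652
vertex 3.957 -0.763 -0.552
endloop
endfacet
facet normal 0.419 0.245 0.874
outer loop
vertex 2.851 -0.689 -0.042
vertex 3.957 -0.763 -0.552
vertex 3.352 0.296 -0.558
endloop
endfacet
facet normal -0.701 0.015 0.713
outer loop
vertex 2.042 -1.154 -0.827
vertex 2.851 -0.689 -0.042
vertex 2.169 0.054 -0.728
endloop
endfacet
facet normal -0.819 -0.470 -0.328
outer loop
vertex 2.648 -1.516 -1.822
vertex 2.042 -1.154 -0.827
vertex 2.043 -0.457 -1.828
endloop
endfacet
facet normal 0.227 -0.540 -0.810
outer loop
vertex 3.831 -1.274 -1.652
vertex 2.648 -1.516 -1.822
vertex 3.149 -0.531 -2.338
endloop
endfacet
facet normal 0.993 -0.099 -0.068
outer loop
vertex 3.957 -0.763 -0.552
vertex 3.831 -1.274 -1.652
vertex 3.958 -0.066 -1.553
endloop
endfacet
facet normal 0.280 -0.227 -0.933
outer loop
vertex -0.426 -0.266 2.766
vertex -1.294 -0.49 2.56
vertex -0.795 0.282 2.522
endloop
endfacet
facet normal 0.527 0.616 0.586
outer loop
vertex -0.426 -0.266 2.766
vertex -0.795 0.282 2.522
vertex -1.666 -0.19 3.8
endloop
endfacet
facet normal 0.279 -0.226 -0.933
outer loop
vertex -0.795 0.282 2.522
vertex -1.294 -0.49 2.56
vertex -1.457 0.377 2.301
endloop
endfacet
facet normal 0.015 0.935 0.356
outer loop
vertex -0.795 0.282 2.522
vertex -1.457 0.377 2.301
vertex -1.666 -0.19 3.8
endloop
endfacet
facet normal 0.280 -0.226 -0.933
outer loop
vertex -1.457 0.377 2.301
vertex -1.294 -0.49 2.56
vertex -2.023 -0.035 2.231
endloop
endfacet
facet normal -0.592 0.778 0.212
outer loop
vertex -1.457 0.377 2.301
vertex -2.023 -0.035 2.231
vertex -1.666 -0.19 3.8
endloop
endfacet
facet normal 0.281 -0.225 -0.933
outer loop
vertex -2.023 -0.035 2.231
vertex -1.294 -0.49 2.56
vertex -2.162 -0.715 2.353
endloop
endfacet
facet normal -0.942 0.235 0.238
outer loop
vertex -2.023 -0.035 2.231
vertex -2.162 -0.715 2.353
vertex -1.666 -0.19 3.8
endloop
endfacet
facet normal 0.281 -0.226 -0.933
outer loop
vertex -2.162 -0.715 2.353
vertex -1.294 -0.49 2.56
vertex -1.792 -1.262 2.597
endloop
endfacet
facet normal -0.828 -0.373 0.419
outer loop
vertex -2.162 -0.715 2.353
vertex -1.792 -1.262 2.597
vertex -1.666 -0.19 3.8
endloop
endfacet
facet normal 0.279 -0.225 -0.933
outer loop
vertex -1.792 -1.262 2.597
vertex -1.294 -0.49 2.56
vertex -1.131 -1.358 2.818
endloop
endfacet
facet normal -0.317 -0.691 0.649
outer loop
vertex -1.792 -1.262 2.597
vertex -1.131 -1.358 2.818
vertex -1.666 -0.19 3.8
endloop
endfacet
facet normal 0.280 -0.225 -0.933
outer loop
vertex -1.131 -1.358 2.818
vertex -1.294 -0.49 2.56
vertex -0.565 -0.945 2.888
endloop
endfacet
facet normal 0.291 -0.534 0.794
outer loop
vertex -1.131 -1.358 2.818
vertex -0.565 -0.945 2.888
vertex -1.666 -0.19 3.8
endloop
endfacet
facet normal 0.280 -0.225 -0.933
outer loop
vertex -0.565 -0.945 2.888
vertex -1.294 -0.49 2.56
vertex -0.426 -0.266 2.766
endloop
endfacet
facet normal 0.641 0.007 0.768
outer loop
vertex -0.565 -0.945 2.888
vertex -0.426 -0.266 2.766
vertex -1.666 -0.19 3.8
endloop
endfacet

endsolid
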